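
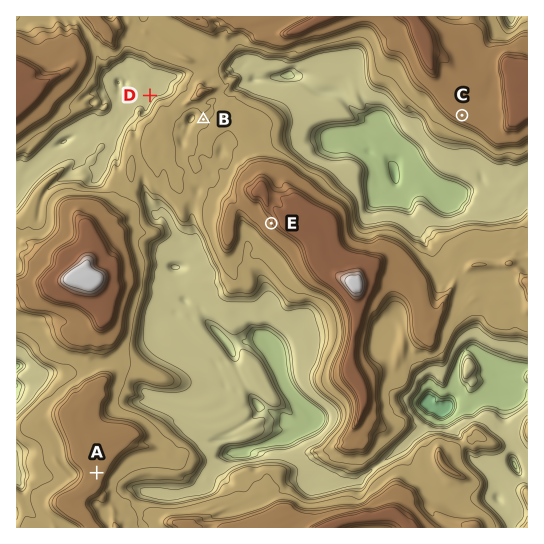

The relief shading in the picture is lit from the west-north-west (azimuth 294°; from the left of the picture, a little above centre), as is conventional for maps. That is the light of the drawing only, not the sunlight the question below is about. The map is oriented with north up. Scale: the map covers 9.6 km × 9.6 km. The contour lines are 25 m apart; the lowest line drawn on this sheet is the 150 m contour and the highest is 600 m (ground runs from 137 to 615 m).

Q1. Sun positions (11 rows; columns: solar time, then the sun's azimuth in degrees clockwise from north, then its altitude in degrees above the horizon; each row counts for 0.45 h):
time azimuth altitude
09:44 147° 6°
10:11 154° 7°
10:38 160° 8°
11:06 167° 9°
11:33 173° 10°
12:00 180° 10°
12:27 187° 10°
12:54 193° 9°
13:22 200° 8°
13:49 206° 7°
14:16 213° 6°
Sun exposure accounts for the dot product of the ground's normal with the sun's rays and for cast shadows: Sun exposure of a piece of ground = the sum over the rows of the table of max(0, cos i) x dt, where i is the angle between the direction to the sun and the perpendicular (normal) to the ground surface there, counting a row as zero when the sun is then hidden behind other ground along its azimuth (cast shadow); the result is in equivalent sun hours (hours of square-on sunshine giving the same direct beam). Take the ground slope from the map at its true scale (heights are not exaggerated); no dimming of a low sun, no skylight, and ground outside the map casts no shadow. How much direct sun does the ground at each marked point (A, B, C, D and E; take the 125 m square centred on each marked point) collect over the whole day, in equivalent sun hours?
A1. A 0.7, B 0.7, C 0.8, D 0.3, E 1.3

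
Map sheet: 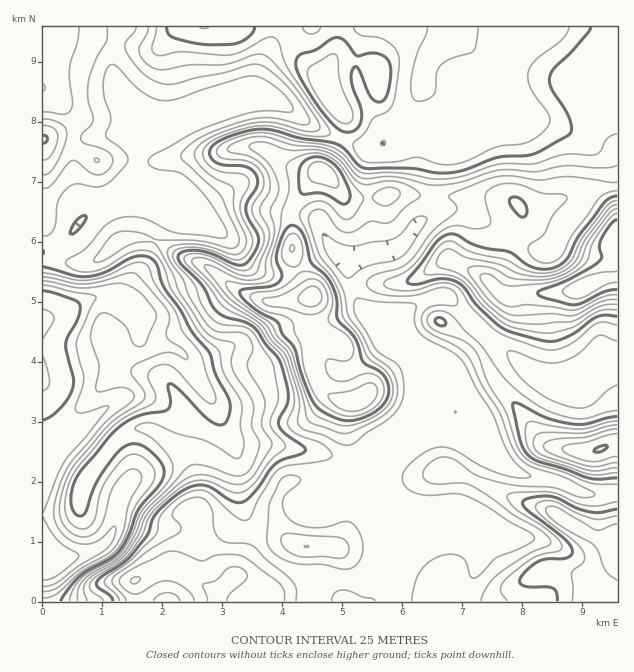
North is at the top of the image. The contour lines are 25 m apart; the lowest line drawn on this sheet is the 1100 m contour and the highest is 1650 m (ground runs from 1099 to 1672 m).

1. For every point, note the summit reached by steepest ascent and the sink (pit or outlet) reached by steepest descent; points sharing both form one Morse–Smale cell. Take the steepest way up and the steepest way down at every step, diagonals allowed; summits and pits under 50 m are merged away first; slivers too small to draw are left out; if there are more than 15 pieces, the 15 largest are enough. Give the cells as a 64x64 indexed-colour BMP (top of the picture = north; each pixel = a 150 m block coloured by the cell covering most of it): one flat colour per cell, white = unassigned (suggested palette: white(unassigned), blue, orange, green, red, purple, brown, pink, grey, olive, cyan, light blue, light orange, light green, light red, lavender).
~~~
<image width="64" height="64" href="data:image/bmp;base64,Qk12CAAAAAAAAHYAAAAoAAAAQAAAAEAAAAABAAQAAAAAAAAIAAATCwAAEwsAABAAAAAAAAAA////ALR3HwAOf/8ALKAsACgn1gC9Z5QAS1aMAMJ34wB/f38AIr28AM++FwDox64AeLv/AIrfmACWmP8A1bDFADMzMzMzMzMzMzMzMzMzM3d3d3d3d3d3dmZmZmZmZmZmMzMzMzMzMzMzMzMzMzMzd3d3d3d3d3d3ZmZmZmZmZmYzMzMzMzMzMzMzMzMzMzO3d3d3d3d3d3dmZmZmZmZmZjMzMzMzMzMzMzMzMzMzu7u7u7d3d3d3d2ZmZmZmZmZmMzMzMzMzMzMzMzMzM7u7u7u7u3d3d3d3ZmZmZmZmZmbd3dMzMzMzMzMzMzM7u7u7u7u7t3d3d3dmZmZmZmZmZt3d3dMzMzMzMzMzM7u7u7u7u7u7d3d3d2ZmZmZmZmZm3d3d3TMzMzMzMzMzu7u7u7u7u7/3d3d3ZmZmZmZmZmbd3d3dMzMzMzMzMzu7u7u7u7u///d3d3d2ZmZmZmZmZt3d3d0zMzMzMzMzO7u7u7u7u///d3d3dmZmZmZmZmZm3d3d3TMzMzMzMzO7u7u7u7v///d3d3d2ZmZmZmZmZmbd3d3d0zMzMzMzM7u7u7u7////93d3d3ZmZmZmZmZmZt3d3d3TMzMzMzMzu7u7u7u///93d3d3dmZmZmZmZVVV3d3d3d0zMzMzMzO7u7u7u7///3d3d3d3ZmZmZmVVVVXd3d3d0zMzMzMzM7u7u7u7u//3d3d3d3dmZmVVVVVVVd3d3d0zMzMzMzMzu7u7u7u///d3d3d3d3ZlVVVVVVVV3d3d0zMzMzMzMzO7u7u7siIiJ3d3d3d3dlVVVVVVVVU93d0zMzMzMzMzOyIiIiIiIiIiJ3d3d3d1VVVVVVVVVTM9MzMzMzMzMzMyIiIiIiIiIiIid3d3d1VVVVVVVVVVMzMzMzMzMzMzMyIiIiIiIiIiIiInd3d3VVVVVVVVVVUzMzMzMzMzMzMzIiIiIiIiIiIiIiInd1VVVVVVVVVVVTMzMzMzMzMzMzIiIiIiIiIiIiIiIiIiVVVVVVVVVVVVMzMzMzMzMzMzMiIiIiIiIiIiIiIiIiJVVVVVVVVVVVUzMzMzMzMzMzMiIiIiIiIiIiIiIiIiIlVVVVVVVVVVVTMzMzMzMzMzMiIiIiIiIiIiIiIiIiIlVVVVVVVRFVVVkzMzMzMzMzMyIiIiIiIiIiIiIiIiIiVVVVVVURERVVWZmTMzMzMzMyIiIiIiIiIiIiIiIiIiVVVVVVEREREVVZmZmZMzMzMzIiIiIiIiIiIiIiIiIiVVVVVVERERERERmZmZmZMzMiIiIiIiIiIiIiIiIiIiVVVVVVERERERERGZmZmZmZIiIiIiIiIiIiIiIiIiIlVVVVVVEREREREREZmZmZmZkiIiIiIiIiIiIiIiIiJVVVVVVVERERERERERmZmZmZmSIiIiIiIiIiIiIiIiIRVVVVVVERERERERERGZmZmZmSIiIiIiIiIiIiIiIiIRERVVVVEREREREREREZmZmZmSIiIiIiIiIiIiIiIiIRERERVVERERERERERERmZmZmZIiIiIiIiIiIiIiIiIhERERERERERERERERERGZmZmZmSIiIiIiIiIiIiIiIhEREREREREREREREREREZmZmZmZkiIiIiIiIiIiIiIiERERERERERERERERERERmZmZmZmSIiIiIiIiIiIiIiIRERERERERERERERERERGZmZmZmZkiIiIiIiIiIiIiJEQREREREREREREREREREZmZmZmZmSIiIiIiIiIiIiJERE7uERERERERERERERERmZmZmZmZkiIiIiIiIiIiIkRETu7hERERERERERERERGZmZmZmZmSIiIiIiIiIiIkRERO7uEREREREREREREREZmZmZmZmZkiIiIiIiIiIkRERE7u7hERERERERERERERmZqqmZmZmZJCIiIiIiRERERE7u7u4RERERERERERERGqqqqqmZmZlERCIiIkRERERETu7u7hEREREREREREREaqqqqqpmZlEREQiIkRERERERO7u7uERERERERERERERqqqqqqqkRERERERERERERERE7u7u4RERERERERERERGqqqqqqqRERERERERERERERETu7u7uEREREREREREREaqqqqqqpERERERERERERERERO7u7u4RERERERERERERqqqqqqqkRERERERERERERERE7u7u7hERERERERERERGqqqqqqqRERERERERERERERESO7u7uEREREREREREREaqqqqqqpERERERERERERERIiIju7u7hERERERERERERqqqqqqqsxERERERERERESIiIiI7u7uERERERERERERGqqqqqqqzMxEREREREREiIiIiIiO7uEREREREREREREaqqqqqqzMzMzEREREREiIiIiIiIju4RERERERERERERqqqqqqrMzMzMzMRERIiIiIiIiIiI7hERERERERERERGqqqqqrMzMzMzMzMiIiIiIiIiIiIjhEREREREREREREaqqqqrMzMzMzMzMzIiIiIiIiIiIiBERERERERERERERqqqqqszMzMzMzMzMiIiIiIiIiIiIEREREREREREREREKqqqqzMzMzMzMzMyIiIiIiIiIiIgREREREREREREREQqqqqrMzMzMzMzMzMiIiIiIiIiIiIERERERERERERERCqqqqszMzMzMzMzMyIiIiIiIiIiIgREREREREREREREAqqqqzMzMzMzMzMzMiIiIiIiIiIiIEREREREREREREQCqqqrMzMzMzMzMzMyIiIiIiIiIiIiBERERERERERER"/>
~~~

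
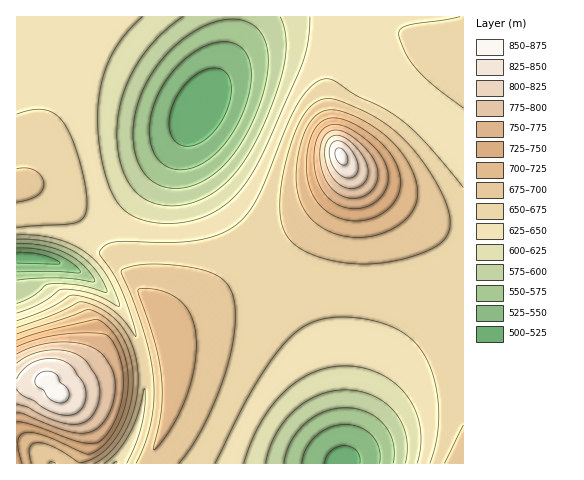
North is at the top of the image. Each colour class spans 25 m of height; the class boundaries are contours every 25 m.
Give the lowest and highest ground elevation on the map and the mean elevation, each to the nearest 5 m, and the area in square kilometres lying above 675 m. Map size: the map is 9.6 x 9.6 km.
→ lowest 510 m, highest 860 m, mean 650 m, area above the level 24.7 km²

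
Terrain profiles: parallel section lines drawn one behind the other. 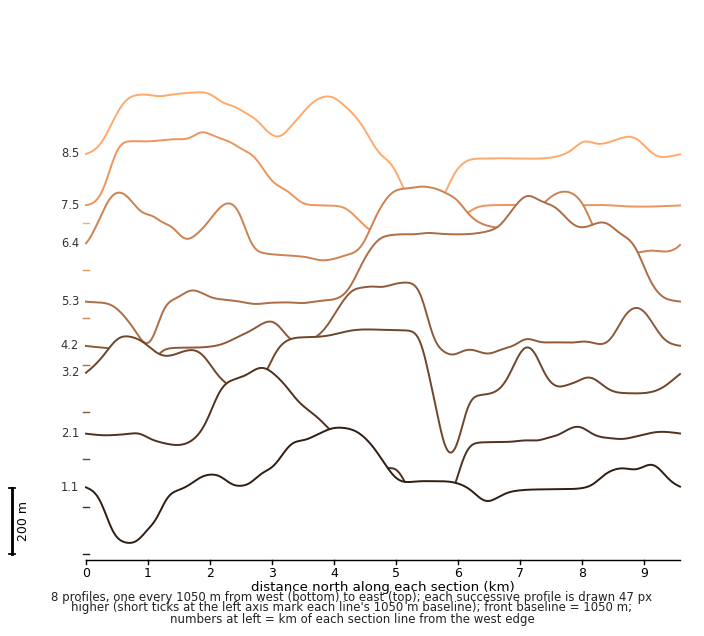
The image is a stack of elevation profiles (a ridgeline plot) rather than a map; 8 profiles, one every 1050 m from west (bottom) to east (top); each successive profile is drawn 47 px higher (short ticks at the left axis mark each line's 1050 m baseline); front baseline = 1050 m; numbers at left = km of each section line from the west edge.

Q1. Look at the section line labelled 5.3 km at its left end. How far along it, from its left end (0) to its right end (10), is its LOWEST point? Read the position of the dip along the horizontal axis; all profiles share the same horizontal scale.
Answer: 1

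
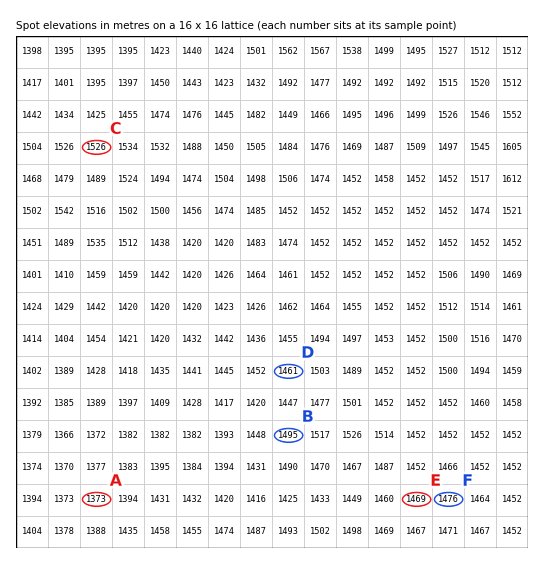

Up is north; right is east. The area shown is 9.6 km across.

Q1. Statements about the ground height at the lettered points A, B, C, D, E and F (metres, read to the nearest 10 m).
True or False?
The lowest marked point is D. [False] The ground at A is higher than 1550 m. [False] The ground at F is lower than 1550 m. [True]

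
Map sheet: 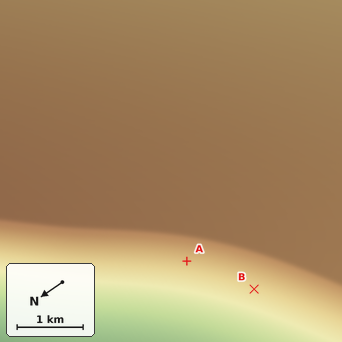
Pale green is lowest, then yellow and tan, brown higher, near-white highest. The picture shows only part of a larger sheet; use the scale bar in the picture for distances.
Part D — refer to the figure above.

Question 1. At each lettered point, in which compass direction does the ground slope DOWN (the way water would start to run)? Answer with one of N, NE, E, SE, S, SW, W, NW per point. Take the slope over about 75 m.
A NW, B NW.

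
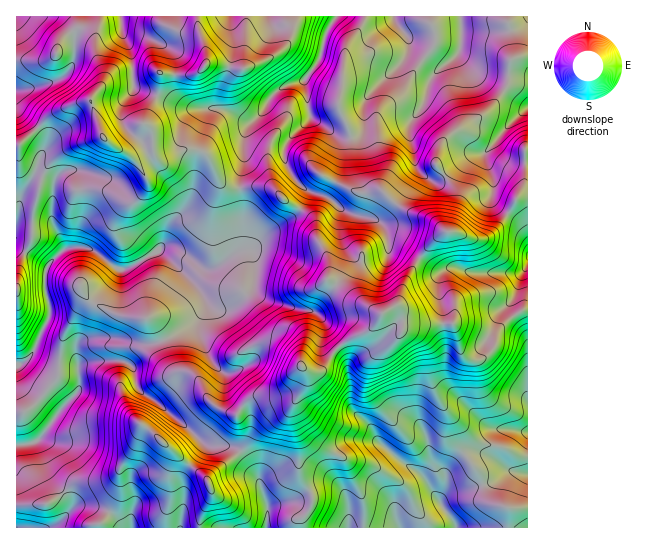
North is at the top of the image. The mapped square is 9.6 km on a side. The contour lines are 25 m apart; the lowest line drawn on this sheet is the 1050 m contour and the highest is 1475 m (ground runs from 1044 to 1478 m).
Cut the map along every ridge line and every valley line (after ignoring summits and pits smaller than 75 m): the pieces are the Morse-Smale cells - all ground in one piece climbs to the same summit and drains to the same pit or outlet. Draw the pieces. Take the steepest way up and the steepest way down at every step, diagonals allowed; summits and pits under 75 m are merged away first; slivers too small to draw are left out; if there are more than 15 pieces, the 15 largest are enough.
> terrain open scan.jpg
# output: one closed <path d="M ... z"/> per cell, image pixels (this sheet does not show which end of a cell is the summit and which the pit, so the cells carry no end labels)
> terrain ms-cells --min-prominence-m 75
<path d="M527 16l-190 0-12 18-5 24-15 21-19 6-11 7-7 9-4 9-16 16-4 9 0 27-4 12 0 13 31 1 15 13 24 15 5 6 2 17 11 19 1 17-2 4 26 20 24 13 5 1 8-4 7-4 6-18 17-30 22-24 15-1 16 7 14-2 18-19 18-29 2-8 0-30 3-1z"/><path d="M38 176l-6 2-12 20-4 19 0 30 32 19-3 5 0 22 4 10 0 14-17 37-9 9-7 3 1 162 106-1-12-14-16-6-17-2-8 6-2-12-19-22-4-8-4-18-5-9 8-8 17-25 16-16 2-27 2-2 28-4 18 3 6 6 6 21 20 14 46 40 21 1 15 6 6-9 2-16-12-12 13-15 7-3 17 0 11-4 6-6 10-19 10 5 10-1 6-6 5-11 10-10 27-13 12-16-2-3-26-13-26-20 2-4 0-12-12-24-2-17-5-6-24-15-15-13-22-1-9 2 3 17 0 40-25 19-11 4-5-1-27-19-12-2-32 20-13 2-27-20-10-2-17 2-12-27 1-37-2-4z"/><path d="M394 307l-11 5-14 19-27 13-10 10-5 11-6 6-10 1-10-5-10 19-6 6-11 4-21 1-14 14-2 3 12 12-2 16-7 9 19 28 9 28-1 20 260 1 1-218-3-1-8 4-16 13-5 8-4 16-7 7-6 3-8 0-10-7-8-29-48 0-2 3-2-12z"/><path d="M90 101l-17 3-22 11-32 30-3 1 1 70 3-18 4-8 9-13 5-1 13 5 2 4-1 37 12 27 17-2 10 2 27 20 13-2 32-20 12 2 22 16 10 4 11-4 25-19 0-40-3-17-10-1-8-4-14-27-5-5-8-3-10 0-19 10-8 0-5-6-1-22-7-7-2 1-4 13-9 9-3 2-8 0-16-12z"/><path d="M115 360l-24 1-12 5-2 27-16 16-17 25-8 8 5 9 4 18 4 8 19 22 3 10 7-4 25 4 8 4 12 15 76 0 2-13 11-20-4-17 32-27-7-4-28-3-46-40-20-14-6-21-6-6z"/><path d="M335 16l-88 0-3 51-2 2-32-6-16 12-33-2-2 20-15 30 8 8 3 24 3 4 8 0 19-10 16 2 7 6 14 27 8 4 9 0 1-14 4-12 0-27 4-9 16-16 4-9 7-9 11-7 19-6 15-21 5-24 11-16z"/><path d="M197 16l-140 0 15 14 3 5-2 27-4 8-14 11-21 7-18 2 0 55 3 0 27-26 12-8 19-8 13-2 13 36 11 10 5 2 8 0 12-11 4-13 4-4 9-22 4-13 0-12 34 1 10-8 3-5 0-8-8-23z"/><path d="M527 196l-6 0-5 3-15 24-14 14-14 2-16-7-12 0-20 18-16 24-6 13-3 12-5 7 6 9 2 12 2-3 48 0 8 29 5 4 5 3 8 0 13-10 4-16 5-8 16-13 11-4z"/><path d="M55 16l-39 1 1 72 17-1 21-7 6-2 11-13 3-11 0-20-14-16z"/><path d="M241 452l-33 26 4 17-11 20 0 13 66-1 1-20-9-28z"/><path d="M17 248l-1 117 2 0 14-11 16-33 1-18-4-10 0-22 3-5z"/><path d="M246 16l-49 1 2 14 8 23-1 10 15 0 18 5 5-2z"/><path d="M527 151l-2 0 0 30-7 16 10-2z"/>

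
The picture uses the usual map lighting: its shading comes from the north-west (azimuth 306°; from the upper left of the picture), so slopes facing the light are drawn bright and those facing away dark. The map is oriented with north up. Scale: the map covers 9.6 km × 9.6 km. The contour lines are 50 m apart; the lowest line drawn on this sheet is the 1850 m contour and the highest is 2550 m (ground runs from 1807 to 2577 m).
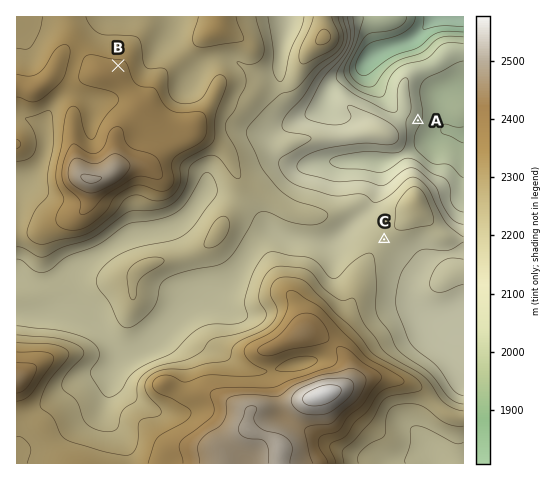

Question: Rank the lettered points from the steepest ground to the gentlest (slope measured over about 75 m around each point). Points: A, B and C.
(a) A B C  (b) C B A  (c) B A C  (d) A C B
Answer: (a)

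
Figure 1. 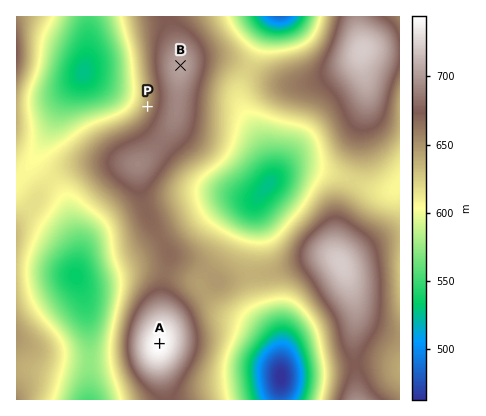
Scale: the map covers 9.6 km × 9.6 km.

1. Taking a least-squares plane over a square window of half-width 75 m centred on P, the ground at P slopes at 6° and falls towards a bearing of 291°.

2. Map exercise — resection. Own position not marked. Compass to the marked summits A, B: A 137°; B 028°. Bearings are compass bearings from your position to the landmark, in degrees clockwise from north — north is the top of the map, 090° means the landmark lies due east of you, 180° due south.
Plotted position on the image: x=79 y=257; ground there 544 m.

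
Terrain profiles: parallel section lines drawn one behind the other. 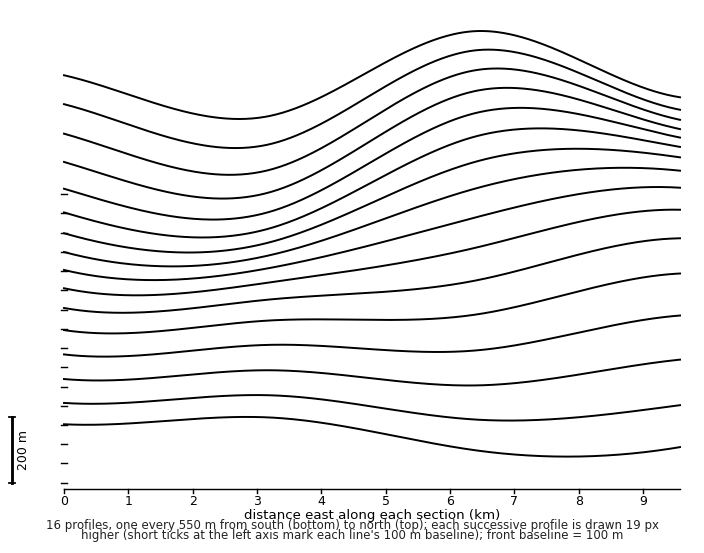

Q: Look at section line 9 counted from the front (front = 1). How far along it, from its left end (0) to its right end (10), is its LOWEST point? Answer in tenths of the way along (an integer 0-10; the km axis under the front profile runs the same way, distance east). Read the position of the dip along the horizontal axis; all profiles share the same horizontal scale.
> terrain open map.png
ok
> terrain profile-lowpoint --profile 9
2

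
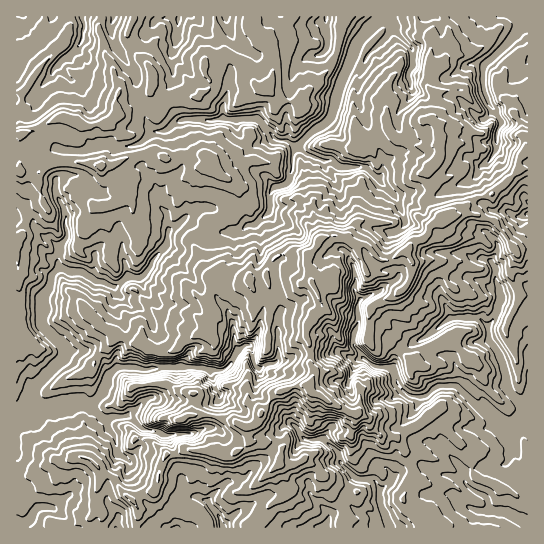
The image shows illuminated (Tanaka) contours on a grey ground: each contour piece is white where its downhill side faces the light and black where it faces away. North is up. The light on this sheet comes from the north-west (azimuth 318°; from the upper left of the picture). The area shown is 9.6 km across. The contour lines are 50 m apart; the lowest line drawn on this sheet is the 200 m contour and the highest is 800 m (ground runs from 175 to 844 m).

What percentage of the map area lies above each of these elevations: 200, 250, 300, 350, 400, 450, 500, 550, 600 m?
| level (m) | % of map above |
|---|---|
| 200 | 94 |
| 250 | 85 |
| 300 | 74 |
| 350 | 61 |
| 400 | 46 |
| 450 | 30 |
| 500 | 20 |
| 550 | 13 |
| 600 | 9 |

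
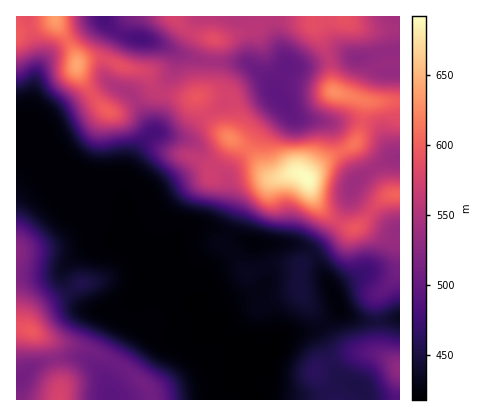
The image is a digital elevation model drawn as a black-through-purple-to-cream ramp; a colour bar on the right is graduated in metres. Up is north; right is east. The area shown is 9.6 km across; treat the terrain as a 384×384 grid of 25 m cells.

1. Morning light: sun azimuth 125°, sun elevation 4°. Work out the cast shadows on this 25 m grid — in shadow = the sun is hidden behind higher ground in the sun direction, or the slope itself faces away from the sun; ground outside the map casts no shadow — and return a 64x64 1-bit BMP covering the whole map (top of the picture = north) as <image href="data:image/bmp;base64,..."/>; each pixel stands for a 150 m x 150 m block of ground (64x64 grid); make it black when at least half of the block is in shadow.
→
<image width="64" height="64" href="data:image/bmp;base64,Qk0+AgAAAAAAAD4AAAAoAAAAQAAAAEAAAAABAAEAAAAAAAACAAATCwAAEwsAAAIAAAAAAAAA////AAAAAAA4AAAAAAAAADgAAAAAAAAAfAAAAAAAAAB8AAAAAAAAAH4AAAAAAAAAPgAAAAAAAAAAAAAAAAAAAAAAAAAAAAAAAAAAAAAAAAAAAAAAAAAAAAAAAAAAAABAAAAAAAAAAAAAAAAAAAAAAAAAAAAAAAAAAAAAAAAAAAAAAAAAAAAAAAAAAAAAAAAAAAAAAAAAAAAAAAAAAAAAAAAAAAAAAAAAAAAAAAAAAAAAAAAAAAAAAAAAAAAAAAAAAAAAAAAAAAAAAAAAAAAAAAAAAAAAAAgAAAAAAAAAAAAAAAAAAAAAAAAAAAAAAAAAAAAAAAAAAAAAAAAAAAABgAAAAAAAAAHAAAAAAAAAAOAAAAAAAAAA8AAAAAAAAAD4AAAAMAMAAP4AAAA8B4AAfgAAADwPgAB8AAAAAA/4AAAAAAAAH/wAAAAAAAAP/gAAAAAB8AD/gAAAAAPwAP/GAAAAA/AA//8AACAD4MB//4AAcAGB4D//gADwAADAP/8AAfAAAAAf8AAD8AAAAAAAAAPgAAAAAMAAB8AAAAAB4AAAAAAAAAPwDw4AABgAA/gfDwAAAAAH+AwfgAAAAA/4AB+AAAAAD/AAH8AGAAAf4AAfwB8AAB8AAA+AP4AACAAABwA/AAAAAAAAAAAAAAAAAAAAAAAAAAAAAAAAAAAAAAAYAAAAAAAAAA=="/>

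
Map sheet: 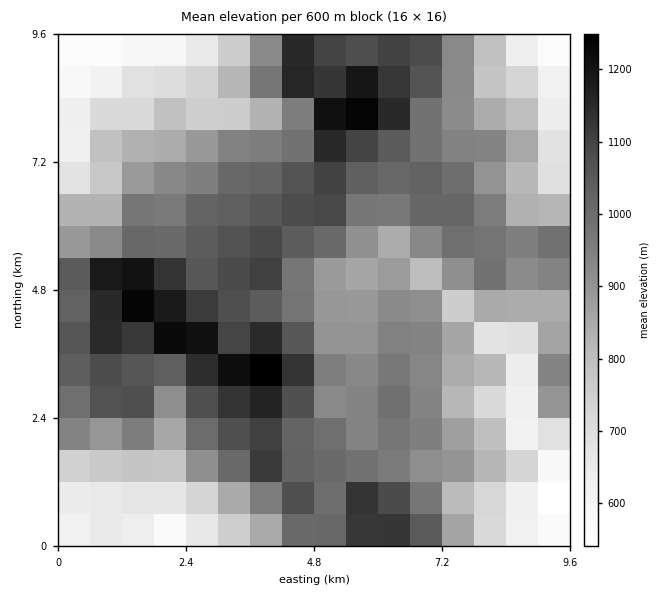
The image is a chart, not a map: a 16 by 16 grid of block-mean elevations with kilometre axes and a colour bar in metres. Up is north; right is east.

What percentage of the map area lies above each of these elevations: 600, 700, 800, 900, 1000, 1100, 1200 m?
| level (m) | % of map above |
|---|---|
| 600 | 95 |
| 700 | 85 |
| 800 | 75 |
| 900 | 59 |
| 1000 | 36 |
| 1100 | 15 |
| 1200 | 4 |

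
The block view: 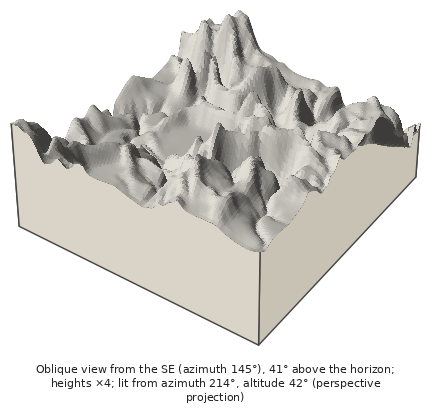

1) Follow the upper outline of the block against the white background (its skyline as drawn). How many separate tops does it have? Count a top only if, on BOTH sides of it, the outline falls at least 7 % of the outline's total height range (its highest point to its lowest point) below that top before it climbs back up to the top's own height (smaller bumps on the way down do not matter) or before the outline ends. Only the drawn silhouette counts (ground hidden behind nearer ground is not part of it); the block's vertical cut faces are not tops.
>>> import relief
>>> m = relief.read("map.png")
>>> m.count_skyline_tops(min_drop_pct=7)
3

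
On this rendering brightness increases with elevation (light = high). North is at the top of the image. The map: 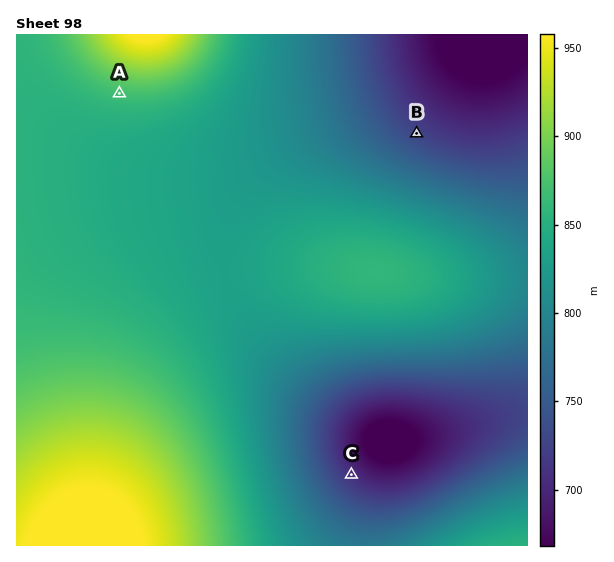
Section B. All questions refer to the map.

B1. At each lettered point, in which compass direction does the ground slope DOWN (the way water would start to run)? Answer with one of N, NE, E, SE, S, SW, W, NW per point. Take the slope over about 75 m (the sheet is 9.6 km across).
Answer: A S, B NE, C NE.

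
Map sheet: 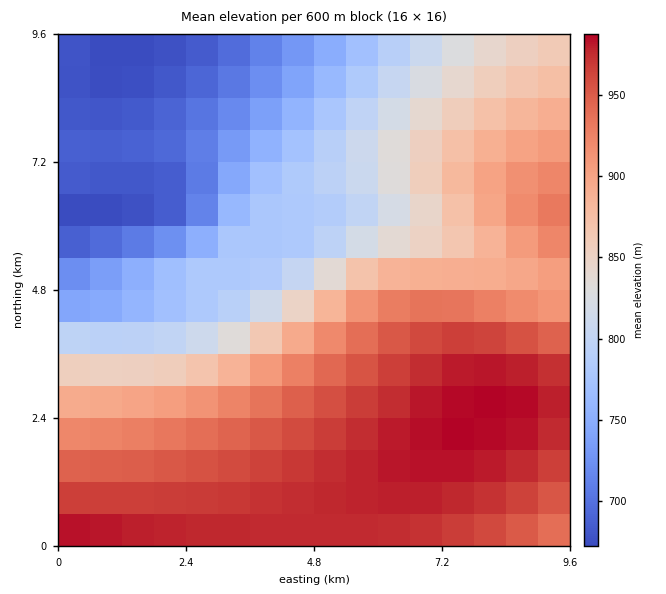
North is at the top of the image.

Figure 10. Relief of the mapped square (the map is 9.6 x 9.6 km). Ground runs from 670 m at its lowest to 995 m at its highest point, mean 860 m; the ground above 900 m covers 40.9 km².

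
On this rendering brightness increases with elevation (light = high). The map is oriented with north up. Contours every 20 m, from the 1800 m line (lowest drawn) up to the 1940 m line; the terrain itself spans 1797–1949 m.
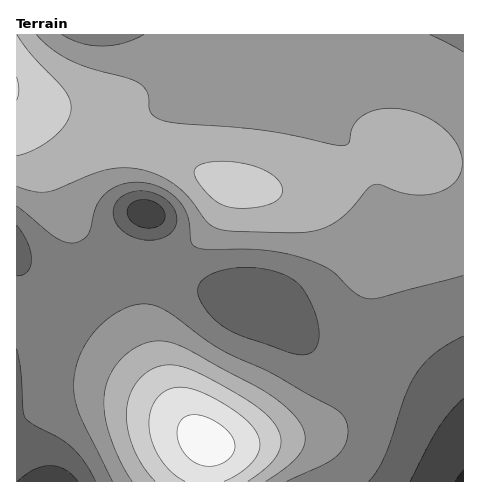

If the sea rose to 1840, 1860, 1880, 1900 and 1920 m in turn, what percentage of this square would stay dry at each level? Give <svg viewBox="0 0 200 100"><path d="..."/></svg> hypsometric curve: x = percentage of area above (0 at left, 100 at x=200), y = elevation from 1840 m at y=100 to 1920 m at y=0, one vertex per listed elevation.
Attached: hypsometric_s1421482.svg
<svg viewBox="0 0 200 100"><path d="M177 100l-50-25-65-25-41-25-13-25"/></svg>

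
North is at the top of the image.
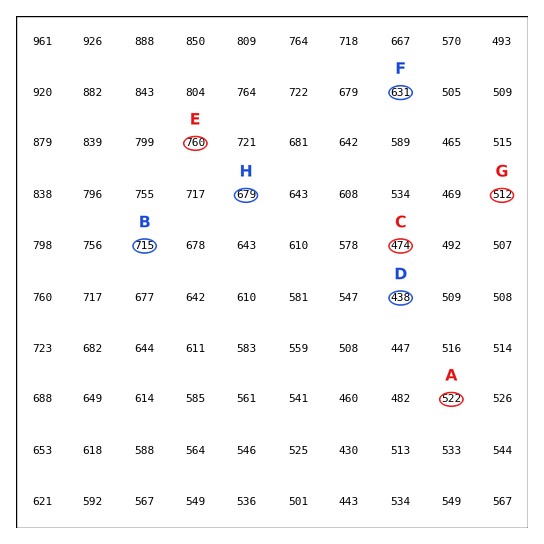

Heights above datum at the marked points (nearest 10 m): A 520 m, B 720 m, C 470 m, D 440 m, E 760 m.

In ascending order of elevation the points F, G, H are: G F H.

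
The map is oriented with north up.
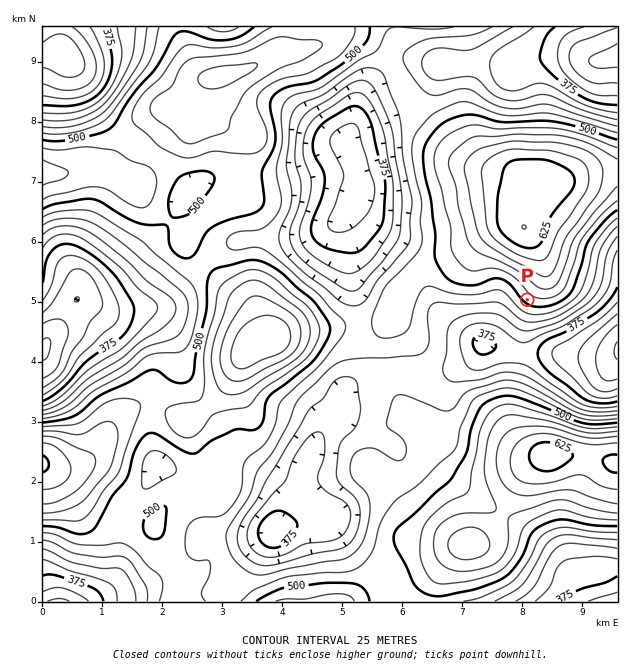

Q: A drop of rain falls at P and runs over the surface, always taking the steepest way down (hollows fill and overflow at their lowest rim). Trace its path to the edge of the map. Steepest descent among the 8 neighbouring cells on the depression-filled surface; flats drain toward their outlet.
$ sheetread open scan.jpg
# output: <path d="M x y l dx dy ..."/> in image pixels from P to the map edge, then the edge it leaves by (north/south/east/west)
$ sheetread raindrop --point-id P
<path d="M527 300l-30 30 0 3 2 0 22 21 96 0"/>
exit: east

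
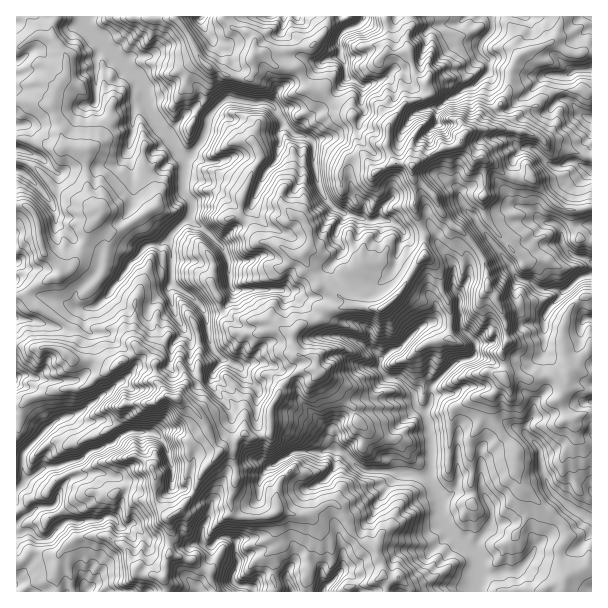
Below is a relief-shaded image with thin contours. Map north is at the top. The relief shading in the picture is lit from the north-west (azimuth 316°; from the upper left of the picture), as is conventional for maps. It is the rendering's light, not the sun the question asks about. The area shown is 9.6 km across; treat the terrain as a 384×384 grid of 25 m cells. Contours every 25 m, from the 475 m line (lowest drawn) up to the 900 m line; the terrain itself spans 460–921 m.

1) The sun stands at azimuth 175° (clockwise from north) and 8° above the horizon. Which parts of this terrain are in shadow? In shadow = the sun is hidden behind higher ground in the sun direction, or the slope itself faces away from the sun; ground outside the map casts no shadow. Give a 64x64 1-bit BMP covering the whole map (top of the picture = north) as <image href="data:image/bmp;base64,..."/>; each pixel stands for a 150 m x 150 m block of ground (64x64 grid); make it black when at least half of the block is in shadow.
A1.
<image width="64" height="64" href="data:image/bmp;base64,Qk0+AgAAAAAAAD4AAAAoAAAAQAAAAEAAAAABAAEAAAAAAAACAAATCwAAEwsAAAIAAAAAAAAA////AAAAAAAAAAHAEAMHAAAQIYAfAAfAAAMAgAh/AIAABwRAAH+AAIAHfgAAP8AA/B8fQAABhAH//gAAAwAEAE/8BAADgAMDc/ACIAHwAA44AMAxgfgAHEgA4DHl6GA448TwGff4ADBz8GAYf/gAAD8AwBz/8AAAH8PAb/wAAABB/8AH+AAAAGB/ggDwAADAP5/gIAAgAYAf70HgADAAAA+ABOADOAAAAcALcAAbAAMA/x/YAeHAAOB///gA4PgA/z//3AbhAACAD//+D8H0AAAn//g2wPwgA/v/ANNweAD/9/wB/jg8AP///AD8H/UA///8gAQPwIH////nAAZAER//+feAAAAYHH/5/8PAAxyAO/P/AeCH/8A948AA4D/H8B/twADwHwOAD/n4GHAODwAHwxgIPgweAAfHAxieHBgMAf4eEvw4AAgAPPg/4HByAAg4cD/A8CAwBF+7/gHhAPAGfzPgYcAP4MB3O+ADkB/swI+fwAcAH9xBg5/ABgE/8BDP79GAA3/gCc3P+fwd4IAJjg//PxnBQ4eHj7+/nCHABwfPHz/h/wGGN/4D3//3AcIT/wf///AAwIP4B///6ADwAeQf+f/gADAAAg/7//8BMACAbPf+/4Agg4D8b/4DQAOPAT8H/gAHAA4eGC/9gAcAHB+f///ghgAcf8/3/sACADz/57/54w=="/>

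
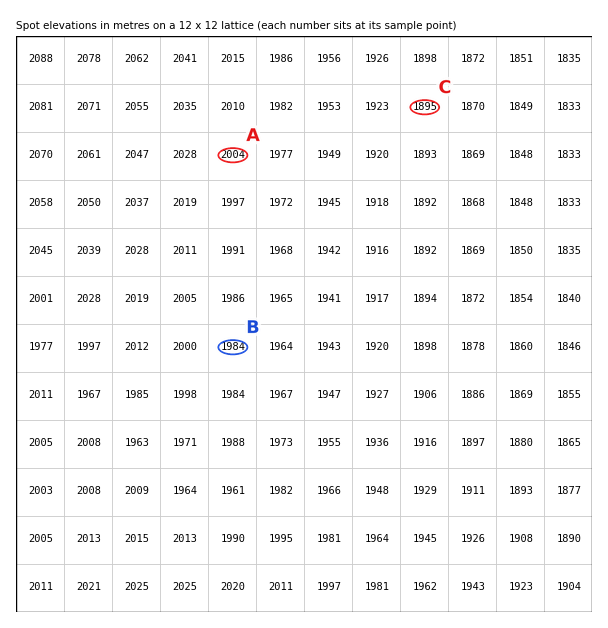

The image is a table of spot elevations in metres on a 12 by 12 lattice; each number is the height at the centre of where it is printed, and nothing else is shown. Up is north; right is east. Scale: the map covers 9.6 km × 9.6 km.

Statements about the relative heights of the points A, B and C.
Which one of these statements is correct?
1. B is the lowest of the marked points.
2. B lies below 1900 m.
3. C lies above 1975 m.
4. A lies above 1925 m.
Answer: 4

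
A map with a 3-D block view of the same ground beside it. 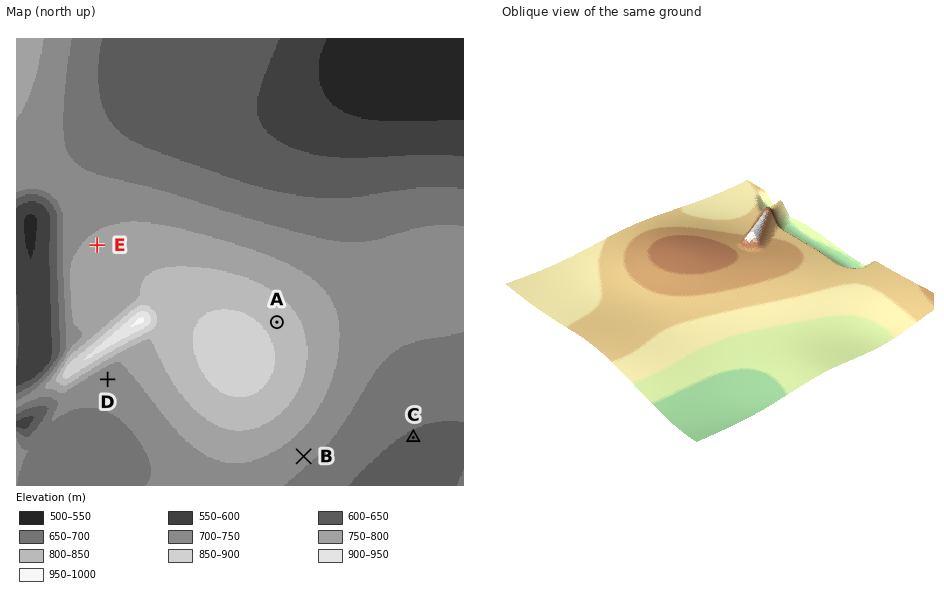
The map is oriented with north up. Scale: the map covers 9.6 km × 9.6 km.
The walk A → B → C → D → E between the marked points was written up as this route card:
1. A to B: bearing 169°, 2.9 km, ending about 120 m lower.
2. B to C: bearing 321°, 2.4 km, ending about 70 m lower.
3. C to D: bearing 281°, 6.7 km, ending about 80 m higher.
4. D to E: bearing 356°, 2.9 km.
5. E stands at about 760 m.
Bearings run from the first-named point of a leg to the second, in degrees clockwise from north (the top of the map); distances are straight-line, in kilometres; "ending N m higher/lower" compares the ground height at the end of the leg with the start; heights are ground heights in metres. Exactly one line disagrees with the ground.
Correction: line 2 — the bearing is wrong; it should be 080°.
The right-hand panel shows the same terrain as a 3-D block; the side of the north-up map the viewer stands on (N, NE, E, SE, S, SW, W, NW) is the NE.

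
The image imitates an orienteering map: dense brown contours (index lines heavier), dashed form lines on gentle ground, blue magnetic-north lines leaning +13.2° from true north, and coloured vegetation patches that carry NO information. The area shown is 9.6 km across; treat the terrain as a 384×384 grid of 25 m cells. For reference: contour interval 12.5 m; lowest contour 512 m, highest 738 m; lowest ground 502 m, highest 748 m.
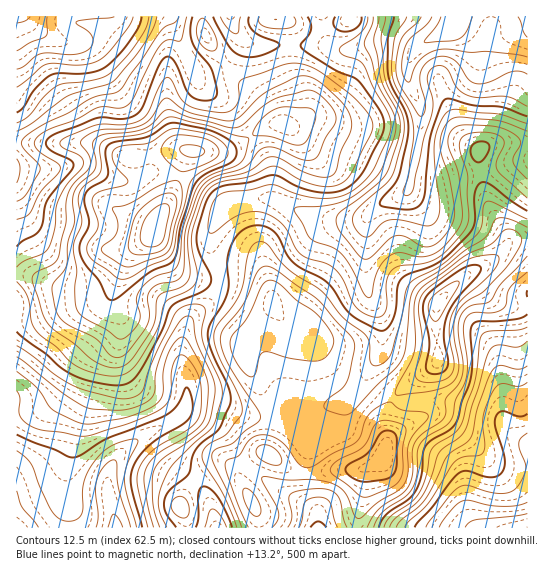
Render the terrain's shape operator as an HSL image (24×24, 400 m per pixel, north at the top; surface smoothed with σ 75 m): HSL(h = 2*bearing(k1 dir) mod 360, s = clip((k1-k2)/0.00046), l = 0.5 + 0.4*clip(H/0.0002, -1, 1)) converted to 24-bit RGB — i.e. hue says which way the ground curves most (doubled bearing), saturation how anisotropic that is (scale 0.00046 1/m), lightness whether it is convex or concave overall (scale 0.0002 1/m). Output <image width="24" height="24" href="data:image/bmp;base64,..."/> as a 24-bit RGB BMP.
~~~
<image width="24" height="24" href="data:image/bmp;base64,Qk32BgAAAAAAADYAAAAoAAAAGAAAABgAAAABABgAAAAAAMAGAAATCwAAEwsAAAAAAAAAAAAAc2+HiZ2Hm6GUoLWZKA9hSkBtr3t35PHMe6vKEgIxu9+DxeLAnqDDZ0OsJiuFybSW+r6HTjAWOVkUKWwvSWdfeE5Nh2tGkY1GgHyMjZaAnql9laNlHwpJZXOgb8+l7e7OsiSHJw5X1PrRorp7iS80dC0zKDs1iKQ835iB3Z3DpNbJNYWgMkdmdV1+iqKPkKmycYZ4ko57rZ52mYVXCyZOfJjBpcaqr41jriaIVL3Ro+F8gCMva8iicHzmlXr0usnsuZnL5OTPuMbYXTi0MS57YoGYkLqhcYmjgIFdeolcoYxlsX1fHU9DDHM+fLyboXrRvpHswtnltkzFzNfolcLSQzhmOIpYTKmZ12G19u7VlVQ6USQyOUlnU7+Zgq+fX2KHi4WcfZaTj2htsntxllpfFmQVAzQAFFEXeWY62U4xeJ1aw7NLkzo7gWmEbJB9PW1oTJ1g79XF/2DZuVnHZM6bLbyaakt2nEhIl4GionGWlXGQpX6Ms3uqvpm2TcCLD2lQFCgtx79ln1c5rbpKgYZxgIRucYdmT3R6VapprZA+mlNB24ap2K6bP11pMi9bqKWEeW1ShF5PkXdYi3xYip1cf8F9msjBJSeKHSJNiVUx1tRZhLx8dW94ioF3hoZwXJBvRYaIv3Olzz53t4kozuVYQYaeJSpgqKtmdmRriXWRk42nlomyxqWajMprT5JCIBc+Nx1Mqptlwu66hXGWgnF/hoR6jJaEeJt3NnlyS1hyvlnE89jf2/DeUCylOSVyr7CLc4GbcpiNepZsa4Fmwq2S1bWbeZxbCBExJCScud/Lvs2ghWiFhn+Kh4yPjKORkKWyUmqvNDR1Wkpk+/6sw9dyZB5zVzlso7BrlHqypXyilYeieoiagLWL1766yajHDB5VEnqJjsWs0YyjmnWHfJWMiKSilcuxa6C0cUSmUSV7lzeS//3MlpooKA4lhoxVjbN3blBdjqqHhoKcj4+ksKR2lb9QuSpCZydIE3JIHnY8nVZUy5eUg7Khhbuwqa19aVVNPiJARDlcNWPD+tbR+mOZIFp6b8+0bqO2b6rEh6q/oWalkl5Qu3NRzp1HVTM6ntKsN63nOlmPP3Bqu9ScmMavamaapFVolmqGNCN6bKe1Iu/acI/c/8zr1Y7tXpJQRGtAfamIcEx4nyx0yI+Lgpy85IenxIdYZP+EECt9ZUGMYY+Xm9RvhpxUYk5hmXh0mXiLLDV/hLd/MqBMFDgxzGJe/M/r9qvsg2euiJRtVUBwUn+z1L2tjVqpyHXN8+DYmu57BhQtSFaFhJyjuMOjn3R+V1Jof5FdkZBlODpqmK51mJdnHzw6I2Iix28m1Gdf0rXgfVSMfVuFbT9UyLA7WrNcTpaw9d3W/tPEAyMwH1lfYZxeq6xsl0lUfkFAkII1a3koJGFJdLCCpFygfkp4LD1CuK88h+SCdrN3bk6FYXOucFbb3+nsopPEQH97qrxt/83MgRVqDSYXQ1gSX2kfZiMfi0Iquo8/pcFQGWoeEVkMIihEn1ViQT92q+GelMN0f3RaeYdNQWgoEWMbqk8g3EIKeJU/U3Q27FYP/0qDNCiHJN1yL5SNTEV4l7uyt9Tay7fYrZjHWr+rBCFDq2B4V2p4suhWdptLgoJmqUW40E+zI8SkFYuW1/Ty1tH0jUrYsKHR39f0ztD9ppP3dSupUHKdjM2WcZ2BmHd5uI2Ep7ZzABczvji+f5Cu5enPtYlnU4xOa3XXnLLhj5DmgcjvVuScnDC43lDl2PLtu9DpvWfc/AD723LnmbrQmbisgHSKdZqbvZqr3N7NABpOHjyuyOTTp9XXz7jikIzgVltElp1MYnRDj6dEd2gwJyQXiK4qmfYkQDIZRRURXU01u4aoxKbHuIu5nai+dXqxl8Cm1+vbGwBLEXNnleh3XoJboXpNelw+UnOTjJ2He7CveZCntEeodlSKo8tj0s5SSSdIfE1KWqJqSJZUlY1cr7GFiaeOl1+Qst2Fdq43JwAzktpyYsc6UFBAiWdMpXddV2GAg7iFZo1yZFJacU2EuHuzwLx905dqWB5UaL5daq6jcXqOd5aCj7h6iFVZkV9k59iXci4mAA0z5uzfuYm7XFB6b4t/mqWVX4txmIVCalEvWWQ9O2pPWmp/yK6S2CCS3kWIh/O1XjR6cV0ufYUqio4wcU05g5AkwOAruDddBywoIJoRszxlpVdzcpBgfI5adFyAqFl+jZ2wc5mmT4OLPk1YwshTXx+O7PjTMmC/eA2g3LTopsXkf7jSZSba89jlk+G+cDm0jGDCJ6deH01Nqop1npeFcY1y"/>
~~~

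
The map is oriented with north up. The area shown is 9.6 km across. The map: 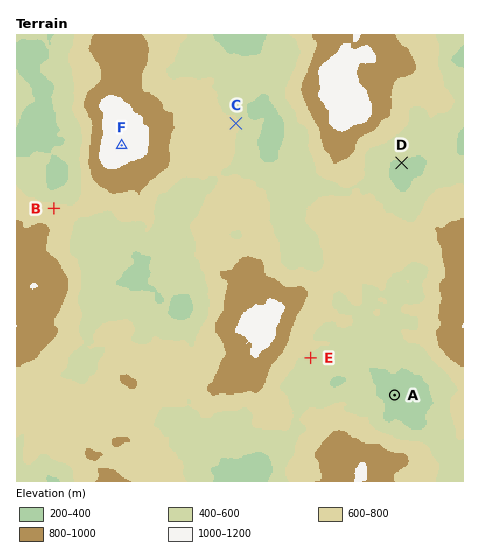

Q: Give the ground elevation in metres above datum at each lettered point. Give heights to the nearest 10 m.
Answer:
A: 280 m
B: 650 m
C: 640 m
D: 390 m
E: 550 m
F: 1150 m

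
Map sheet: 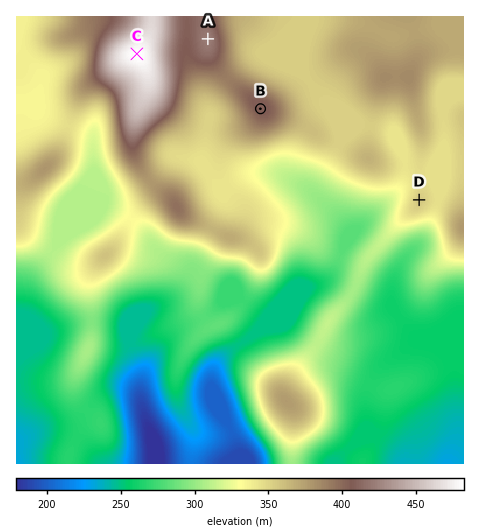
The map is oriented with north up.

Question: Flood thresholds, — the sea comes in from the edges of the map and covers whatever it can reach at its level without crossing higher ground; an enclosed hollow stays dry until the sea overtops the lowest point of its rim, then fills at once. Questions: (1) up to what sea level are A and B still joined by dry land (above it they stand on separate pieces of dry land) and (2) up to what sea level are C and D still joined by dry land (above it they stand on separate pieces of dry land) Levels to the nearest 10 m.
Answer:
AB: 390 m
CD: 350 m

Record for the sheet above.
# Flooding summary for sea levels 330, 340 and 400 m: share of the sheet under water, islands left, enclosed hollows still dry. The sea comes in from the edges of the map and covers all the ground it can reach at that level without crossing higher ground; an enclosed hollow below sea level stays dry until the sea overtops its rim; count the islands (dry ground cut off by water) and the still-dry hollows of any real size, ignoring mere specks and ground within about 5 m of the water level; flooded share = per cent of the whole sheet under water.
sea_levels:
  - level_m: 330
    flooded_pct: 54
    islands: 1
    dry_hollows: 0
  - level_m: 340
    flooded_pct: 59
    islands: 2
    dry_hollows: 0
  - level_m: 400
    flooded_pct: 94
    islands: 1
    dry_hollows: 0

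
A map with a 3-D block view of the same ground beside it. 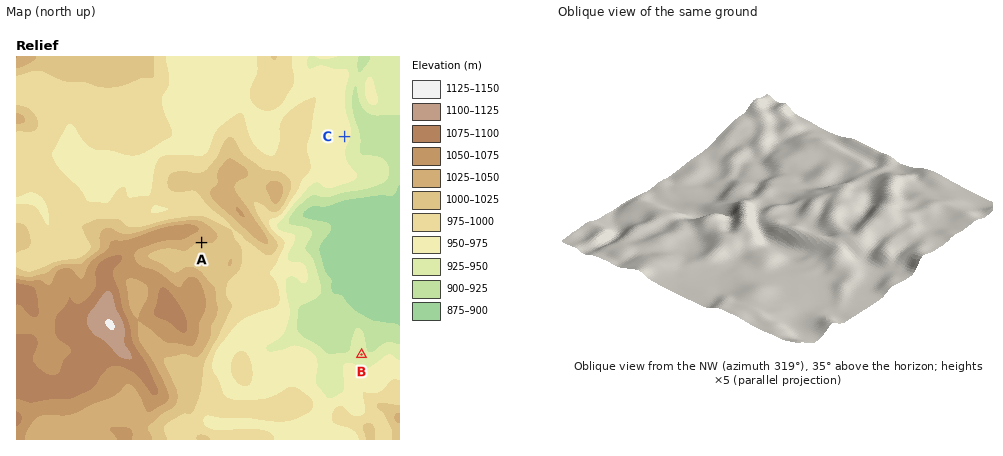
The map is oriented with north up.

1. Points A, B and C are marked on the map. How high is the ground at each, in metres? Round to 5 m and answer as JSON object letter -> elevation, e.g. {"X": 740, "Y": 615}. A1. {"A": 1025, "B": 930, "C": 965}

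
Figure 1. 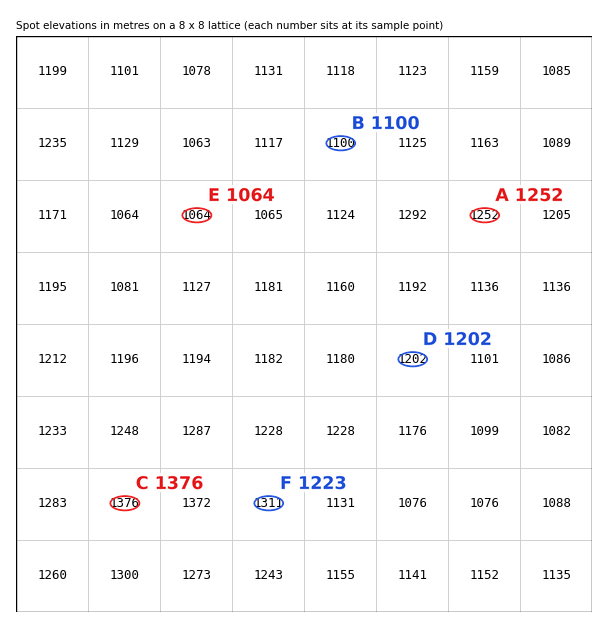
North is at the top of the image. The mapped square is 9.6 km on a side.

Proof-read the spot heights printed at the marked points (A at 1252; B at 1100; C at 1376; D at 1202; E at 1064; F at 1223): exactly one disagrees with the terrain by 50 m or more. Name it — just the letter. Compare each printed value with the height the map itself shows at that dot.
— F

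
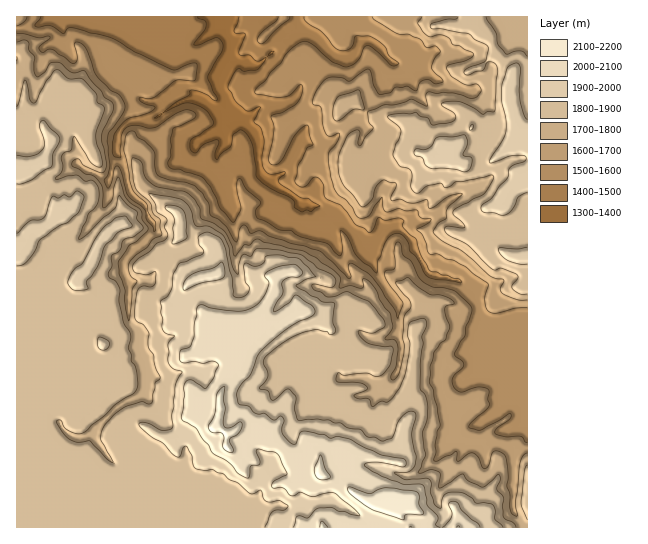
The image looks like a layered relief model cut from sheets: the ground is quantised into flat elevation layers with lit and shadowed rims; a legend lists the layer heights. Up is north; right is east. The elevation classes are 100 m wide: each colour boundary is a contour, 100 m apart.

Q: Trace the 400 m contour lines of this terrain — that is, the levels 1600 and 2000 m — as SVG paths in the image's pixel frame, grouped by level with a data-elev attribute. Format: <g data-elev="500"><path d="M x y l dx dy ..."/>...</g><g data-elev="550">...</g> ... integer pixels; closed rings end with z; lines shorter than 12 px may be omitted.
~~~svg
<g data-elev="1600"><path d="M527 443l-2-1-4-6-16 1-10-4 2-5 13-9 1-4-1-2-29 17-12-3 1-4 16-13 4-5-2-6 1-8-2-2-9-2-17 5-6-3-3-7 2-7 10-9-1-4-9-8 11-19 1-9 6-13 0-6-18-16-11-3-10-1-11-6-4-5-7-14-8-7-4-13-2 0-2 5-1 22-8 2-2 3 5 11 14 17 0 3-5 13-4-9-21-31-6-5-14-9-3-1-1 2 2 12-2 1-29-27-50-14-9-6-11 2-5-8-4 2-4 14-2 1-9-16-7-7-8-4-2-12-7-10-7-7-9-4-17-2-11-5-3-8-1-16-9-10-7-3-4-7-4 0-4 4-2 14 6 33 4 10 12 11 3 11 6 8 1 8-2 2-1-5-7-9-1-8-18-15-5-22-4-7-4 3-2 12-3 7-2 0-3-7 4-6 2-9-3-24 1-8 13-17 4-8-1-6-3-6-11-7-13-13-10-27-6-7-4-1-3 1 3 15-1 4-3 1-20-13-4-1-6 4-2-2-2-4 10-8 1-2-12 1-13-4-8-1"/><path d="M17 26l7-4 3-5"/><path d="M373 17l3 4 21 12 12 1 10 5 7 8 11 0 3 4-5 7-4 9 4 6 6 5 2 4-8 2-6-4-4 0-6 3-2 8-10-5-10 1-7 6-9 2-3-2-4-7-3-13-2-4-4 1-15 11-8-3-9-1-6 1-4 3-8 12-3 10 9 4 2 19 4 9 4 1 7-3 2 1-2 7-9 10-1 4 3 22 4 13 4 5 8 6 6 7 3 7 3 3 10-2 5-10 8-9 1 10 3 5 12-3 8 2 11-1 4 8 10 1-3 4-11 7 6 5 6 18 2 2 7-1 8 5 8 2 12 6 8 7 14 9 0 3-3 13 1 8 3 4 6 2 19-5 13 0"/></g><g data-elev="2000"><path d="M440 527l-5-2 3-6-1-4-10-10-4-19-4-2-14 1-14-5-18-8-9-7 5-3 9 0 25 5 3-2-1-6-24-4-32-16-11-3-8 2-5-3-19-4-5 1-5 11-3 1-10-10-1-7 2-6-2-4-3-1-4 4-2 0-8-7-8 1-8-8-11-3-1-8 1-5 13-16 6-17 4-6 25-21 12-8 13-5 4-4-3-7-15-11-3 1-5 7-11 7-4 1 2-8 7-9-1-11 1-2 7-4 8 0 4-3 0-4-8-6-15 2-13 7-1 4 4 6-3 10-8 10-8 6-13 2-26-3-9-3-4 1-4 17 0 15-4 9-9 3-2 8 2 4 2 1 11-2 9 2 10-2 5 4-4 13-8 10-15-8-5 2-2 5 1 8-4 22 2 4 13 8 7 10 6 6 4 8 14 8 11 12 9 5 2-1 2-11 7-1 2-2-3-13 18 2 4 4 8 18-13 7-2 4 1 3 10 0 7 7 3 1 8-4 12 5 16-4 5 0 20 16 6 6-22-4-7-4-12 1-4 2-8 8-6-2-4 1-4 10"/><path d="M480 527l-2-4-17-13-3-7-5-2-3 1-1 3 3 8 0 4-10 10"/><path d="M184 290l17-7 22-5 2-4-2-10-2-2-8 6-14 3-9 4-6 7z"/></g>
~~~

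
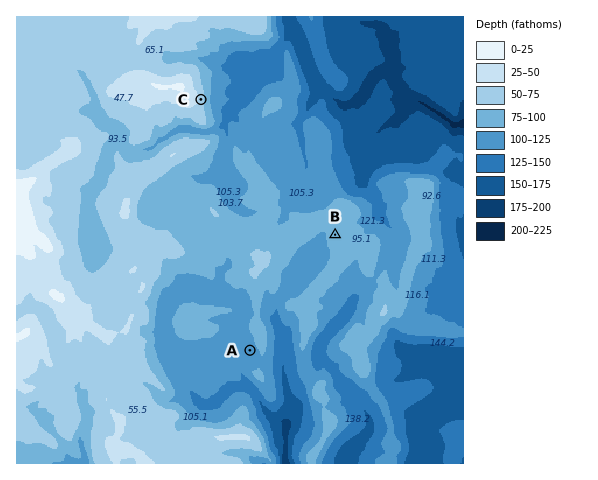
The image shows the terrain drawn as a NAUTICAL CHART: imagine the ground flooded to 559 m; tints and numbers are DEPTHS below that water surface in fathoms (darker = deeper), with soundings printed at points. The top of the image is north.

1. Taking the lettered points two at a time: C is above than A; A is below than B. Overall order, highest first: C B A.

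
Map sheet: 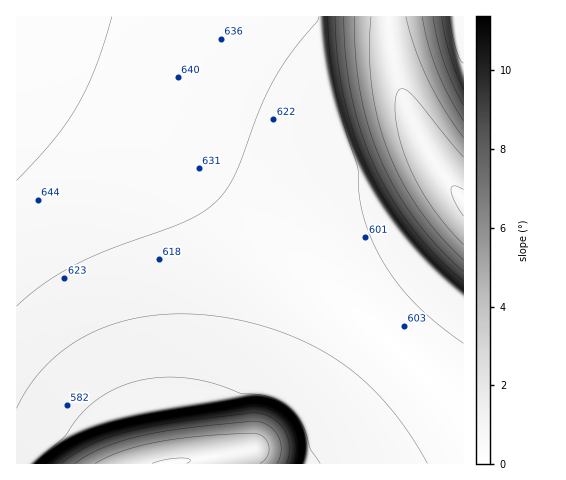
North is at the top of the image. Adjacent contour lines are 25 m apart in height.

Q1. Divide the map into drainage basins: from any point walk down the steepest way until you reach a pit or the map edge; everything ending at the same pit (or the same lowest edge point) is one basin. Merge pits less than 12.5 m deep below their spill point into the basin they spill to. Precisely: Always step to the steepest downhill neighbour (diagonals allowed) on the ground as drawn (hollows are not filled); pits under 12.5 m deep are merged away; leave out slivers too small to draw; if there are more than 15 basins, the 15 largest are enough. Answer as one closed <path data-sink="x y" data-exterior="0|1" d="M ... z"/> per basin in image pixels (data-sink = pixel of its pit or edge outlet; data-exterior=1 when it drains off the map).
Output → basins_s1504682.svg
<path data-sink="171 463" data-exterior="1" d="M18 68l-2 1 1 395 447-1 0-53-82-76-158-137-67-54-68-43-41-20z"/><path data-sink="463 202" data-exterior="1" d="M463 16l-446 0-1 52 43 17 40 21 76 51 90 75 198 177z"/>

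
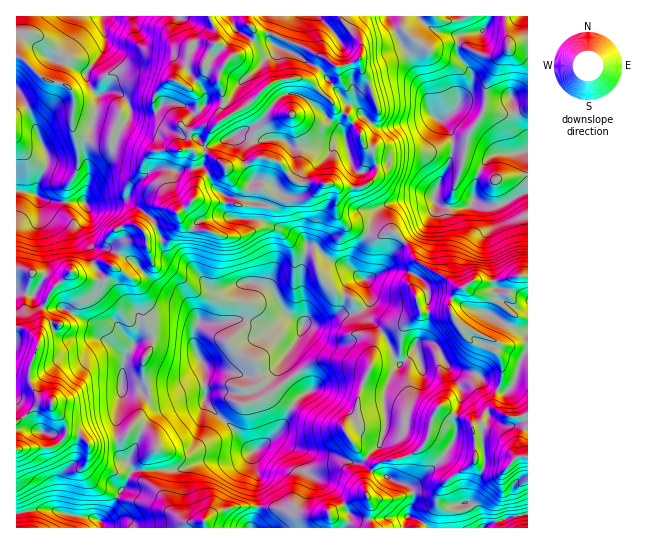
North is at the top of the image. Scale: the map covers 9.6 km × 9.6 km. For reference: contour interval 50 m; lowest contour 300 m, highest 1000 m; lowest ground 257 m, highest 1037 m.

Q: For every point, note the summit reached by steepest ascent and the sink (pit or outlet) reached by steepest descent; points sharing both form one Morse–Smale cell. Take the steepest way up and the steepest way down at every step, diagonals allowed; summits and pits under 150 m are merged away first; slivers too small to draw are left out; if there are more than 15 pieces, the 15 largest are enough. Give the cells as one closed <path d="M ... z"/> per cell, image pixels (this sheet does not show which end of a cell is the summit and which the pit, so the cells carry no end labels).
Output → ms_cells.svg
<path d="M394 232l-5 0-8 4-14-1-15 24-1 6 2 6-7-6-16-5-13-13-10-1-6 23 0 21 4 19-2 16-2-4-11-4-19 10-10-2-12-5-51 3-5 11 1 13-8-7-25-3-12 0-14 6-10 14-2 9-2 33-5 20 0 18 6 2 11-14 5 0 15 10 4 12-13 15-1 8 31 1 28-10 27 0 26-10 16-12 7 0 17 9 67 16 9 7 6-7 5-3 23-4 12-5 10-11 5-23 7-11 15 9 13 3 6 8 6-3 8-13 8-2-8-4-12-19 0-8 12-31-14-4-10-10-12-20 0-12 9-14-41-24-4-5-4-9z"/><path d="M389 16l-179 0 6 14 1 12-2 2-22-1-5 7 5 9 11 6-14 0-5 3-10 13-8 0-10 10-4 8 0 7 6 9 22 9 10 7-2 16-10 4-8 23 0 13 6 24-12 10-18 8-3 4 1 4-19 6-7 10 15 8 8 10 10-9-5-21 19-1 13-13 2-7 6 7 10 4 12 0 12 5 21 0 10-9 3-12-1-10 13 2 4-5 0-7 15 6 19-1 9-5 9-11 10 0 4 6-1 21 5 10 5 4 20 8 3-2 6-17 4-6 22-8 33-3 17-38 2-12-1-12-7-10-14-12-6-26-8-12-9-22-8-11z"/><path d="M527 16l-138 1 11 25 8 11 5 14 12 20 6 26 18 17 4 17-4 16-10 20-4 14-34 3-22 8-4 6-7 20 13 2 8-4 5 0 17 17 4 9 4 5 41 24-9 14 0 12 12 20 10 10 14 4-12 31 0 8 12 19 10 5-10 1-6 11-7 5-7-8-13-3-13-9-5 3-4 8-4 23 15 14 20 12 5 0-19 12-10 12 0 14 11 6 11 0 8-3 16-21 12-8 20-22 11-2z"/><path d="M333 184l-10 0-9 11-9 5-19 1-13-5-6 11-12 0-3 20-10 9-21 0-12-5-12 0-10-4-6-7-2 7-13 13-19 1 5 21-9 9 15 16 13 8 12 4 9 10 7 14 50-3 12 5 10 2 19-10 11 4 2 4 2-16-4-19 0-21 6-23 10 1 13 13 16 5 5 4 1-10 16-25-17-6-10-7-5-10 1-21z"/><path d="M114 267l-11 14-18-2-14-8 1 14 5 17-14 21-10 0-10 6-14 40 0 12 7 13 5 5 11 4 0 4 11 11 4 15 15 3 7 8 28-5-1-20 5-20 2-33 2-9 8-12 16-8 12 0 25 3 7 5 0-11 6-12-7-13-9-10-12-4-13-8-16-16-8 6-4 0z"/><path d="M209 16l-106 1 2 28-5 10-12 15-1 9 10 16 8-3 12 0 10 9 4 13-12 19 26 12 6 6 30 0 8-4 2-16-10-7-22-9-6-9 0-7 4-8 10-10 8 0 10-13 5-3 14 0-11-6-5-9 5-7 22 1 2-2-1-12z"/><path d="M17 56l-1 134 17 3 18 8 32 2 8-36 22-18 6-16-5-2-3 11-5 2-13-1-18-10-3-7 3-25-4-12-8-5-20-5-18-19z"/><path d="M121 133l-4 2-4 14-22 18-7 31 5 13-2 23 4 9 6 5 9 0 11 5 9-10 19-6-1-4 3-4 18-8 12-10-6-24 0-13 8-23-2-2-26 2z"/><path d="M102 16l-85 0-1 39 9 5 18 19 26 8 6 14-3 13 0 12 3 7 18 10 13 1 5-2 2-11 6 1 9-11 3-11-4-9-8-8-14-1-8 3-10-16 1-9 12-15 5-10z"/><path d="M278 439l-7 0-18 14 0 10 4 10 0 40-5 10 1 5 78 0 1-6-3-5 2-6 27-14 9-2-2-9 7-15-10-7-67-16z"/><path d="M71 433l-5 0-1 4-11 10-38 3 1 63 18-4 16 0 16 6 35 5 11-14 19-35-4-9-8-5-3-16-10-1-18 4-7-8z"/><path d="M427 439l-10 13-12 5-23 4-10 9 3 3 11 3 26 13 1 13-8 20 1 6 122-1-1-71-10 1-20 22-12 8-16 21-8 3-11 0-11-6 0-14 10-12 19-12-5 0-20-12z"/><path d="M25 269l-9 1 0 179 33-1 9-4 7-7 2-10-4-9-11-11 0-4-11-4-5-5-7-13 0-12 14-40 10-6 10 0 12-16 2-9-5-13-2-13-13 13-10-9-14-3z"/><path d="M21 191l-5 0 0 78 29 6 12 10 14-14 14 8 18 2 8-8 6-19-11-6-9 0-6-5-4-9 2-23-4-8-3-2-31 0z"/><path d="M253 452l-24 9-27 0-20 8-39 2 0 3 1 5 19 18 5 12 15 12 20 0 3 7 45 0 6-15 0-40-4-10z"/>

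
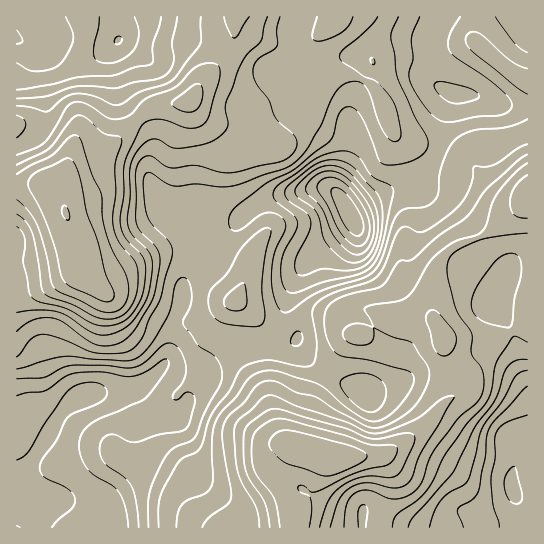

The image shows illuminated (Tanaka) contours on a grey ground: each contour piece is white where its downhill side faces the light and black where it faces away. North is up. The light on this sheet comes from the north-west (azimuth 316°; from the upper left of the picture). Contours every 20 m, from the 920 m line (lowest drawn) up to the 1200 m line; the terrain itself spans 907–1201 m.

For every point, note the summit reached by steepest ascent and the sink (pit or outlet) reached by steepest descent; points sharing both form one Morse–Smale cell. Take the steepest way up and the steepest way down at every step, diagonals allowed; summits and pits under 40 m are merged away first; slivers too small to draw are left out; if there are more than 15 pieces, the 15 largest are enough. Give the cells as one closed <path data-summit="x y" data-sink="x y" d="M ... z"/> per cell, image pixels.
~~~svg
<path data-summit="66 213" data-sink="351 217" d="M527 16l-292 0 0 19-8 20-26 27-10 18-5 3-25 1-14 5-40 40-14 8-18 6-10 12-3 14-13-5-33 2 0 77 21-2 26-6 15 0 2 2 1 13 13 10 12-1 32-18 29-9 11 0 8 3 16 12 7-6-4-23 25-10 19-17 20-12 45-11 13 0 7 3 6 6 10 16 35-21 25-7 18-18 9-16 7-33 10-23 24 1 28 9 22 0z"/><path data-summit="330 459" data-sink="351 217" d="M471 95l-17 0-2 2-8 21-7 33-9 16-18 18-25 7-35 21-10-16-6-6-7-3-13 0-33 7-23 9-28 24-25 10 4 23-9 6 8 14 10 10 27 16 10 10 6 16 8 70 8 28 9 10 15 9-7-1-9 4-10 13 2 17 17 34 2-6 13-17 16-35 50-3 19-7 27-18 21-26 17-12 5-6-3-9-13-19-7-28-9-17 1-39 6-13 12-14 26-9 24-15 20-18 2-11 5-5 0-84-29-2z"/><path data-summit="330 459" data-sink="17 493" d="M201 268l-7 3-11 14-2 17-9 23-4 33-12 15 15 8 14 14 3 8-5 11-6 6-6 0-20-8-8-9-6-18-56 11-12 8-12 14-6 15-22 32-11 28 31 7 48 0 8 7 6 21 184-1 0-9-18-35-2-17 10-13 14-4-13-8-7-7-6-15-4-16-9-76-5-10-10-10-27-16-10-10z"/><path data-summit="330 459" data-sink="513 489" d="M527 191l-4 4-2 11-20 18-24 15-26 9-12 14-6 13-1 39 9 17 7 28 16 24-1 7-17 11-25 30-38 24-58 4-16 35-14 20 0 14 233-1 0-26-9-2-7-10 0-16 5-16 11-6z"/><path data-summit="66 213" data-sink="17 493" d="M178 252l-11 0-16 4-49 24-8 0-13-10-1-13-2-2-15 0-26 6-19 2-2 2 1 263 94-1-6-20-8-7-48 0-32-7 12-28 22-32 6-15 17-18 15-7 18-1 30-7 6 18 8 9 15 7 11 1 8-10 3-7-3-8-14-14-15-8 12-15 4-33 9-23 2-17 2-6 15-12-7-8z"/><path data-summit="66 213" data-sink="17 38" d="M234 16l-217 0-1 169 33-1 13 5 3-14 10-12 18-6 14-8 40-40 14-5 25-1 5-3 10-18 26-27 8-20z"/><path data-summit="66 213" data-sink="513 489" d="M527 452l-6 1-4 4-5 16 1 20 10 7 5-1z"/>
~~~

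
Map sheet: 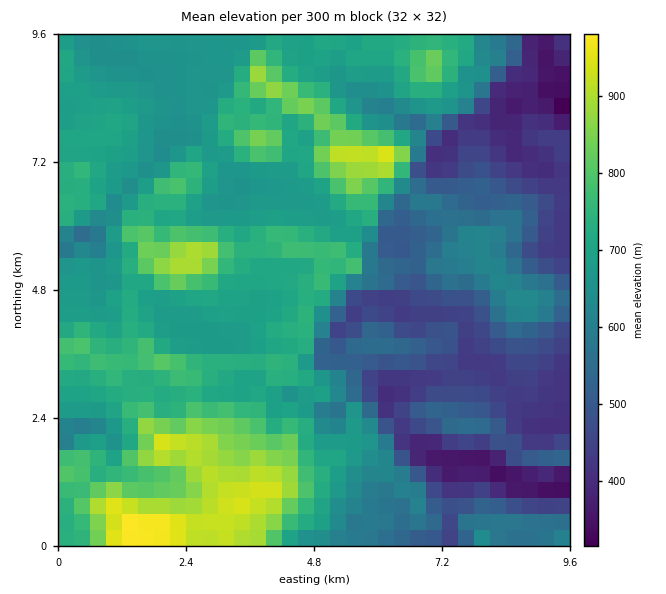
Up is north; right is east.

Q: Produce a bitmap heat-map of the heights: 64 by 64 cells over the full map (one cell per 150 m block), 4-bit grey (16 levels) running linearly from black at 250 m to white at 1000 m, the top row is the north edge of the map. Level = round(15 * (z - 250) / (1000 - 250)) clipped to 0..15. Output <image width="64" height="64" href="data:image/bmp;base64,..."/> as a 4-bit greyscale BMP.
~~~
<image width="64" height="64" href="data:image/bmp;base64,Qk12CAAAAAAAAHYAAAAoAAAAQAAAAEAAAAABAAQAAAAAAAAIAAATCwAAEwsAABAAAAAAAAAAAAAAABEREQAiIiIAMzMzAERERABVVVUAZmZmAHd3dwCIiIgAmZmZAKqqqgC7u7sAzMzMAN3d3QDu7u4A////AKqqve7u7u7u3d3d3d3KmIh3d3d3dmVVVERGiHZmZmZ3qqq83v///u7d3d3d3bu5iYiHd3ZmZmVVRFeHdmZmZ3eqqrze////7u7d3d3dzLmZmId2Z3dmZ3VEZ3d3d3d3d5qqze7+7u7u3e7u3d3NyaqZh3d3d2Z3dUVmZnd2ZmZmqrvO7u7d3d3d3u7u3d3KqpmHd3d2ZndkRWVmZmVVVEWqvN7t3dzNzN3d3u7t3duqqYh3d3Znd2RFRFVURDMzNKqrzdzMy8zMzN3e7u7u3LupiId3Znd3VEQ0VEMzIjIju6qrzLu7u7vM3d3d3u7su6mYh3d3d3ZTMzNDMiIiIRK7uqqqqqqru83d3d3e3dy6qpiId3eHZUMiMzMiIRESIbu7qZqru7u83d3d3d3d3LqamIiHiHZUMiIiIiIjNERCu7uqmrzd3c3d3dzM3czbqpmZmIiHZTMiIiIiIzVVZmWaqqqZq8zd3d3d3MzczMuqmZmYiIdTMiIiIiIzVVVVZomZmZiavO7d3d3MzMu8y6mZmZiIhkMyIzMzMzVVRERFZ3iYiJq97u3d3czMy7u7qZiImYh1MzMzRVVVVVQzMzR3Z3eIms3dzN3czLzLqqupiIiJiGQ0REVWZmZlQzMzM4iHeImazLurzMu8u7qZqqmHd4iHUzRVVmZmZlRDMzMziYiImavLqqq7uru6upmZmXZniXVDRVZmZlVVVEMzMzOZmZmZq7qqqruqqqqqmZmIeGaIdDNEVVVVVVVEQ0QzM5mZmZmqqqqqqqmZmZqZiIiYdmdUMzNEVVVFRERERDMzmZmZmpqqmaqqmZmZmZmYmqmYZUMzMzREREREREREQzOZmZmqmqmqqqqZmZmZmpmamYh2RDMzNERERERERERDM6qaqqqqqqq7u6qqmZmrqpmHdlVEREREREREREREREQzqqq7qqqqu8u7qqqqqquqmHVVVVVERUREREQzRERERDO6qrqqqru7qpmZmZmZmZmoVVZmZVVVVVREREREREREQ7u7qqqqu6mZmZmZmZmZmallVmZmZmZlVVRERERFVUREq7upmaq6mZmZmZmZmZmZqnRFVmZmZlVVVURERVVVVESaqqmZmqmZmZmZmZmZmqqqlURFZmZVRFVVRERVVVVVRJmqqZmaqZmZmZmZmZmaqqqWRERWVURERFRERFZnZmVUmZmZmZqZmZmZmZmZmZmaqpdkREVURERERERFZ3d3dlWZmYmZmpmZmZmZmZmZmZmql3VEREREREREREVneIh3ZpmZiJmpmZmZmZmZmZmZmZqZhkRERERERERFVWeIiHd2mZmImZmZmZmZmZmZmZmZmqqHVERERERFVVVWd4iHd2WJmYiJmZmaqqqqmZmZmZmqqph1VlVVVFZmVmd4h3d3ZYmYmImpmrzdy7qpmZmZmZqqqZh3d2ZVZnZnd3d3dmZUiZiYiaqrzd3cy6qpmZmZmququnZmZlZndnd3d3ZlVUSJmIiJmrzMzd3cuqmZmZmZqqq7dmZlVmd3d3d3dlVERHiIh4mavMzN3dy6qqmaqqqqu7p1VVVWZ3d3d3dlVEREV3dniJrMvM3d3Luqqqu7u7uqmYZVVVVmd3d3d2VUREN2ZWeJq8urzMzLqqmqq7uqqpmZllVVVWZnd3d3dlREQ4h2Z4m7uqqqqqqZmZqqqpmZmZmXVVVWZmd3d3d2ZURDmYd3iaqqmZmZmZmZmZmZmZmZmallVWZmZndmd3ZlREOqmZh4mqmZmZiIiIiZmZmZmZmaqnVVZmZmZmZmZmVERKqqqYeKqamqmYiIiImYiJmZmZq6hlZnd2ZVVVZmZVREqqmZmImqqqqZiIiIiIiIiZmaq7mXZnd2ZmZlVVVVVESpmZmYiJq7uqmYiIiIiIiZmavMupl3dmZmZmZVVERERKqqmZiIiKu7qpmIiIiIiZmZrMzLq5dlVEVVVVVERDMzqrqpmIiIiauqmYiIiImZmaq83MzNt1REREVVREQzMzOZqqmZmYiImqqZiImZmZmavNzd3d7ZVDM0RFREMzMzNJmZmZmZiIiJqpiImqqqmZq93d3u7tt0MzNEREMzMzNEmZmZmZmIiIiZmJmru7upmrzd3d3t25ZDM0REQzMzM0SZmZmZmYiIiIiImqu8y6mZq83czMu6l1MzREQzMzNERJmZmZmZiIiIiImavMzLmZmru7uqqZh2VDM0QzMzNERDmZmZmZmIiIiIiaqqu7qZmrzLqZmYd2VnQzMzMzMzMzOZmZmZmYiIiIiJqpmZqZqrzMupiId2Z3h1QzMzIzMzIpmZmZmZmIiIiIiaqZmaq8zLqZiHd3d4iIh1QzIiMzIRmZmZmZmIiIiIiJqqqqvMzMqZiHd4iImZiIhkMyIiIhKZmZmZmYiIiIiIiaq7zdy6upiIiIiZmZmYiHQzMiIiEpmZmYiIiIiIiIiIq83cu6qpiIiIiJmqqqmIhjMzMyISmZmIiIiIiIiIiIibzcuqmZmIiYiImqu7qYiIUzMzIhKZmIiIiIiIiIiIiJrNupmZmImZmZmau8upmIiFQzMyI6mIiIiIiIiIiIiIisy6mZmZmZmZmZq7zLqZd4hkMyIjmYiIiIiIiIiIiIiJq6mZmZmZmZmZqqu7qqmHZ3UyIjOZiIiIiIiIiIiIiIiZqZmZmZmZmZmqqqqqqYdmZTIiNJiIiIiIiIiIiIiIiIiamZmZmZmZmZmqqqqph3h1MiI0"/>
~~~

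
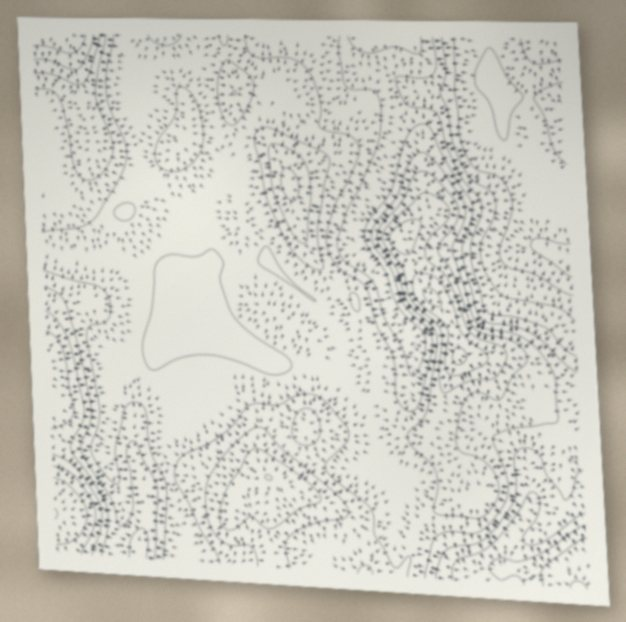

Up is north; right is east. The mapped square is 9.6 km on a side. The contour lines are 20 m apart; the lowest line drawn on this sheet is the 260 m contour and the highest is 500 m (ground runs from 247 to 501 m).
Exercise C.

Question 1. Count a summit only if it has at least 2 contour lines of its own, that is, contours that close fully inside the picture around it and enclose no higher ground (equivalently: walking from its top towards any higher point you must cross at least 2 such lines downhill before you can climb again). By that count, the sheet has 2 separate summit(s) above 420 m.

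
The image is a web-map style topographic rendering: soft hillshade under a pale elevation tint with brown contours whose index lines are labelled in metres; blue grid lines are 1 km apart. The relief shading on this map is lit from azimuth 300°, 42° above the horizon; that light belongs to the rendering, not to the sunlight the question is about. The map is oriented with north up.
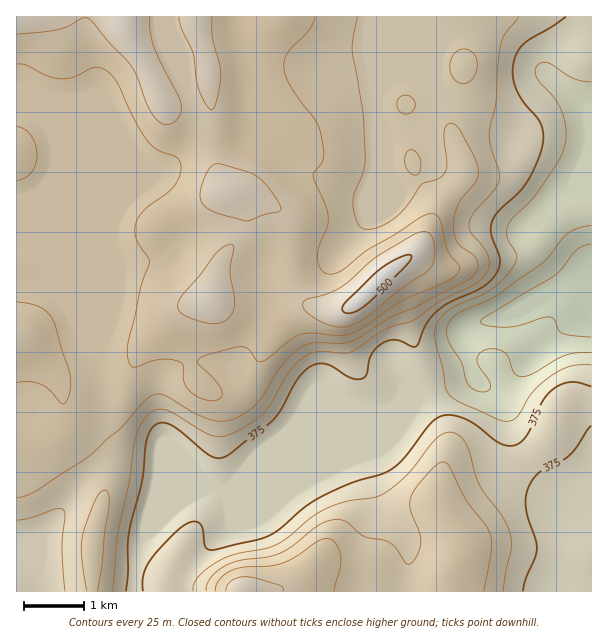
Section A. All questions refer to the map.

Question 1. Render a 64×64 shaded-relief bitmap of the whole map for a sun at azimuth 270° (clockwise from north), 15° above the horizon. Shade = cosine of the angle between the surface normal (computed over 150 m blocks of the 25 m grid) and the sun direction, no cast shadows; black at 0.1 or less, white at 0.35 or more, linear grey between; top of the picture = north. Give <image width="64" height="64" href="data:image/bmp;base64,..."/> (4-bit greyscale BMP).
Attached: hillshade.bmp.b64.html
<image width="64" height="64" href="data:image/bmp;base64,Qk12CAAAAAAAAHYAAAAoAAAAQAAAAEAAAAABAAQAAAAAAAAIAAATCwAAEwsAABAAAAAAAAAAAAAAABEREQAiIiIAMzMzAERERABVVVUAZmZmAHd3dwCIiIgAmZmZAKqqqgC7u7sAzMzMAN3d3QDu7u4A////AJmbzeyVM3vdua3//8mImZiHd3iZmJq8uph2VVVniZqZmavN7JUzat25rP//yomamYh3eJmYmrzKmHZVVWeJmqmZq83sljNqzbmaz//Kmau6mHd4mZiKvMuodlVWZ4maqpmrzuyWMlnNyois7suqvMyph3iZmIm8y6l2VVZniZqqqqve7JYySL3bmIm8y7vN7cqHd4mYibzMqYZVVmeImqqqq97spjI3rNyoeJq7vN7/7Jd3iZmavMyph2VVZ4iZqZmrze2nMjabzbl3iaq7zv/tqHeJmZq8y6mHZVVniJmZmZq97bdCJZq8yod5mqvN7/25h4mqq8zLmHZlVmeJmZmYiazduFIkiqu7mImqqqze7cqYmau8zLqXdmZmeImZmZiIm83JYyR5qqupmaqqqs3dy6mau8zMuYdmZmd4iZmZmIiJvMp0M2mqqqqZqqqqq8zMu6q8zdypdmZneIiJmZmZiIiryoUzWKqqqqqqqqqqq8y7u7zd3Kh2VniIiImZmZmYiJq6hkNIqqqqqZqqqqqqq7u7vN7suHZWeImYiZmZmZmIiaqWQ0eaqquomaqqqqqqq7u83u25dmZ4mZmZiJmZmZiImZdDR5qqy6h4mqqqqqqqqrze/sl2Z4iZmZmIiJmZmIiJh0M3mqzbqHeZqqqqqqqqq87/2oZniJqqqYiImqqZh4iHQzeazduYZniaqqqqqqqqve/bh2d4mru6h3iqqpmHeIdTNpzd26hmZ4mqqqqqqqqs3tuXZ3ibzMqHeKqqqYd4mFM2rO3bqHVVZ5qqqqqqqqrN25d2eJzdy5d4qqqpiIiZZEet7cuodlRGiaqqqqqqqrzLmHd4rO7bmHiqqqmIiap1WL3dyph2VDRomqqqqqqqq6mHd4m87+yYiKqqqYiJqodovdy6mIdkM1eaqqqqmZqqmHd4mrzv7KiIqqqpiImqmHm8y6mImHQiRomquqmImamHZomqq87tuZmaqpmImauoibu6mYmZhjI1ebu6mIiaqYZWiqqqve7KmZmZmYiaq6mZq6qZmaqXQzRpvLqHeJqpdVeauoib3tupmZmIiZqrqpmqqZmZqqhkNGirqHd5q6hlV6uph4rN26qZiIiJmqu6qZmZmZmqqXVEaKqXZnm7l0Roq6mHiavLqoiHeImaq7uqmZmZmZqql2Z5qoZEaaqFNGiqqYiJmqqpiHd4maqry7qpmqqZiaqpiJqqdTNXmXQjWJqpmZmZmZmId3iaqqvMy6qqqpiImqqZq7qFMjaIYyJXiZmqqpmZmZiHiJqqqszLuqqqmHiau6q8y6dCJGdTEkZ4iZqqqZmZmYiJqqqqvMy7u7qHd4q7u7zMuWQzVlMhNGd3iaqqmZmZmZmqqqq8zLu7uod3mru6q8zLlkRWZTI0RVVomaqpmZmZmqqqqrzLu8y6h3iau6qZvN3JZVZ3VEMzM1Z4mamZmZmqqqqqu7u7zMqHeJq7qYis3uyWVnd2VDISNWeImZmZmaqqqqq7uqu8y5h4mqqod5ve/rl2Z3dlQhI1ZmeIiZmZqqqqqquqqrzLqIiaqph3is7+25hmZmZTIkVmZmeImZqqqqqqu6qavMypiJmqmHZ5rN7tynVEVlQiRodlVniqqqqqqqq7qZmrzLqZmaqYd3iazd7cljI1ZTNXmXZmeKqqqqqqqruqmau7uqmZqph3d4mrze24QiRlRFeZl3eIqqqqqqqqu7qZq7u6qZmamHd3eJq83slTJGZUV5qZiIiqqqqqqqq7uqqru6qqmZmYd2ZnmavN23Q0ZlVWiamZmaqqqqqqqqu7u7u7qpmZmZh3ZmeaqrzLl1VmZVZ4mZmZqqqqqqqqqru7zMupmZmYiHd2eJqqq8uodmZmZVaJmZmZmqqqqqqqq7zNy6qZiIiIiHd3maqqu6qYdmZmVWiZmZiZqqqqqqqqvM3cqpmId4iIh3eJqqqqqqmGZnZVV4maiImaqqqqqqqrzdypmYh4iZmId4mqqpmquoZWd2VWeJqIeJqqqqqqqqvNy6mYiIiZmZh3eZqqmaq6hlaIdlVnmYd4mqqqqqqrqrzLmImZmZmZmHd5mqqZqrl2VomHZWaJiHiaqqqqqruqq7qYiZmZmZmId3maqpmqqXVWiZh2VniIiZqqqqqrzKmaupiJmZmZmYh3eZqqmqqodmaJmXZWeIiJqqqqqrzcqZqql4iaqZmZiHeJmqqaqph2ZniZhlZ4mZmqqqqqzdyoiaqHeJqpmZmId4mqqpmqmHdmeJh2VniZqqqqqqve3JiJqod4mqmZmIiIiaqpmZqZh2Z3iHZniaqqqqqqrN7bmImqh3iaqZiIiIiJqqmZmZmHZmd3dneJqqqqmZq83sqImrmHeJqZiIiIiImqqZmaqYdlVnd3iZmqqqmZmr3dyYiauXZ4mpiIiIiImaqqmqqqh2VVZ4maqqqqqZmavdy5iau5dnmZmIiImZiZqqqqqrqHVEVniru6qrqpmZrN25iJq7l2eZmYiIiZmJmqqqqquodURWeavLuquqmZq8zKiJmruXeJqZiIiIiImaqqqqq6l2VFaJq8u6qqqZmrzLl4mquod4mqmIiIiIiZqqqqqqqXZVVomru6mqqZmazLqHiau5h3iqqZiIiIiJmqqqqqqZh2ZneJqqqZmZmZvMuXeJq7l2eauqmId4iImaqqqqqZmId3d4iaqpmZmZq8y4d4q8uHZ5q7qYd3eIiZqqqqqpmYiId3eJmZ"/>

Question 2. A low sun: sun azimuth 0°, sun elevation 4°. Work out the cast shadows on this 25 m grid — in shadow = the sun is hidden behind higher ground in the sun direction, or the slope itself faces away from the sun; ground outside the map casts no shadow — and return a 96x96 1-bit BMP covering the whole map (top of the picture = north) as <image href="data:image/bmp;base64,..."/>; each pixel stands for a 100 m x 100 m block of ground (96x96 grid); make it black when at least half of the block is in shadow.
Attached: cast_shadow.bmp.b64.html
<image width="96" height="96" href="data:image/bmp;base64,Qk2+BAAAAAAAAD4AAAAoAAAAYAAAAGAAAAABAAEAAAAAAIAEAAATCwAAEwsAAAIAAAAAAAAA////AAAAAAAAAAAAAAAAAAAAAAAAAAAAAAAAAAAAAAAAAAAAAAAAAAAAAAAAAAAAAAAAAAAAAAAAAAAAAAAAAAAAAAAAAAAAAAAAAAAAAAAAAAAAAAAAAAAAAAAAAAAAAAAAAAAAAAAAAAAAAAAAAAAAAAAAAAAAAAAAAAAAAAAAAAAAAAAAAAAAAADAAAAAAAAAAAAAAADgAAAAAAAAAAAAAADgAAAAAAAAAAAAAAAAAAAAAAAAAAAAAAAAAAAAAAAAAAAAAAAAAAAAAAAAAAAAAAAAAAAAAAAAAAAAAAAAAAAAAAAAAAAAAAAAAAAD+AAAAAAAAAAAAAAP/gAAAAAAAAAAAAAf/wAAAAAAAAAAAAA//4AAAAAAAAAAAAH//4AAAAAAAAAAAAP//8AAAAAAAAAAAAf//+AAAAAAAAAAAAf//+ADgAAAAAAAAA///+APwAAAAAAAAA////A/4AAAAAAAAA//////8AAAAAAAAA//h///+AAAAAAAAAf+AP///AAAAAAAAAPwAB///gAAAAAAAAAAAB///4AAAAAAAAAAAB///8AAAAAAAAAAAB///+AAAAAAAAAAAB///+DgAAAAAAAAAB////PwAAAAAAAAAB/////wAAAAAAAAAA/////4AAAAAAAAAA/////8AAAAAAAAAAf////8AAAAAAAAAAP////+AAAAAAAAAAH/////AAAAAAAAAAD/////gAAAAAAAAAAf////wAAAAAAAAAAA////4AAAAAAAAAAAP///8AAAAAAAAAAAH///+AAAAAAAAAAAD////gAAAAAAAAAAB////wAAAAAAAAAAA////wAAAAAAAAAAAPH//4AAAAAAAAAAAGAH/4AAAAAAAAAAAAAAB4AAAAAAAAAAAAAAAAAAAAAAAAAAAAAAAAMAAAAAAAAAAAAAAAcAAAAAAAAAAAAAAAcAAAAAAAAAAAAAAAcAAAAAAAAAAAAAAAcAAAAAAAAAAAAAIAAAAAAAAAAAAAAAcAAAAAAAAAAAAAAAeAAAAAAAAAAAAAAAeAAAAAAAAAAAAAAAeAAAAAAAAAAAAAAAGAAAAAAAAAAAAAAAAAAAAAAAAAAAAAAAAAAAAAAAAAAAAAAAAAAAAAAAAAAAAAAAAAAAAAAAAAAAAAAAAAAAAAAAAAAAAAAAAAAAAAAAAAAAAAAAAAAAAAAAAAAAAAAAAAAAAAAAAAAAAAAAAAAAAAAAAAAAAAAAAAAAAAAAAAAAAAAAAAAAAAAAAAAAAAAAAAAAAAAAAAAAAAAAAAAAAAAAAAAAAAAAAAAAAAAAAAAAAAAAAAAAAAAAAAAAAAAAAAAAAAAAAAAAAAAAAAAAAAAAAAAAAAAAAAAAAAAAAAAAAAAAAAEAAAAAAAAAAAAAAAAAAAAAAAAAAAAAAAAAAAAAAAAAAAAAAAAAAAAAAAAAAAAAAAAAAAAAAAAAAAAAAAAAAAAAAAAAAAAAAAAAAAAAAAAAAAAAAAAAAAAAAAAAAAAAAAAAAAAAAAAAAAAAAAAAAAAAAAAAAAAAAAA="/>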